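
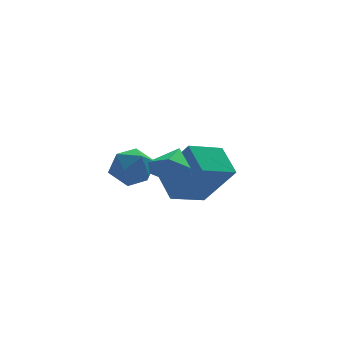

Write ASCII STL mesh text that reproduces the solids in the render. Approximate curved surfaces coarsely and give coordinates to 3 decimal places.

solid 
facet normal -0.279 0.638 0.718
outer loop
vertex 1.042 3.559 -2.133
vertex 0.854 2.806 -1.537
vertex 1.745 3.209 -1.549
endloop
endfacet
facet normal 0.218 0.930 0.296
outer loop
vertex 1.042 3.559 -2.133
vertex 1.745 3.209 -1.549
vertex 1.953 3.454 -2.473
endloop
endfacet
facet normal -0.032 0.927 -0.373
outer loop
vertex 1.042 3.559 -2.133
vertex 1.953 3.454 -2.473
vertex 1.191 3.203 -3.031
endloop
endfacet
facet normal -0.684 0.633 -0.364
outer loop
vertex 1.042 3.559 -2.133
vertex 1.191 3.203 -3.031
vertex 0.512 2.802 -2.453
endloop
endfacet
facet normal -0.835 0.454 0.310
outer loop
vertex 1.042 3.559 -2.133
vertex 0.512 2.802 -2.453
vertex 0.854 2.806 -1.537
endloop
endfacet
facet normal 0.796 0.516 0.316
outer loop
vertex 1.953 3.454 -2.473
vertex 1.745 3.209 -1.549
vertex 2.328 2.638 -2.087
endloop
endfacet
facet normal -0.005 0.042 0.999
outer loop
vertex 1.745 3.209 -1.549
vertex 0.854 2.806 -1.537
vertex 1.649 2.237 -1.509
endloop
endfacet
facet normal -0.905 -0.256 0.339
outer loop
vertex 0.854 2.806 -1.537
vertex 0.512 2.802 -2.453
vertex 0.887 1.986 -2.067
endloop
endfacet
facet normal -0.659 0.034 -0.751
outer loop
vertex 0.512 2.802 -2.453
vertex 1.191 3.203 -3.031
vertex 1.095 2.231 -2.991
endloop
endfacet
facet normal 0.392 0.510 -0.765
outer loop
vertex 1.191 3.203 -3.031
vertex 1.953 3.454 -2.473
vertex 1.986 2.634 -3.003
endloop
endfacet
facet normal 0.684 -0.633 0.364
outer loop
vertex 1.798 1.881 -2.407
vertex 2.328 2.638 -2.087
vertex 1.649 2.237 -1.509
endloop
endfacet
facet normal 0.032 -0.927 0.373
outer loop
vertex 1.798 1.881 -2.407
vertex 1.649 2.237 -1.509
vertex 0.887 1.986 -2.067
endloop
endfacet
facet normal -0.218 -0.930 -0.296
outer loop
vertex 1.798 1.881 -2.407
vertex 0.887 1.986 -2.067
vertex 1.095 2.231 -2.991
endloop
endfacet
facet normal 0.279 -0.638 -0.718
outer loop
vertex 1.798 1.881 -2.407
vertex 1.095 2.231 -2.991
vertex 1.986 2.634 -3.003
endloop
endfacet
facet normal 0.835 -0.454 -0.310
outer loop
vertex 1.798 1.881 -2.407
vertex 1.986 2.634 -3.003
vertex 2.328 2.638 -2.087
endloop
endfacet
facet normal 0.659 -0.034 0.751
outer loop
vertex 1.649 2.237 -1.509
vertex 2.328 2.638 -2.087
vertex 1.745 3.209 -1.549
endloop
endfacet
facet normal -0.392 -0.510 0.765
outer loop
vertex 0.887 1.986 -2.067
vertex 1.649 2.237 -1.509
vertex 0.854 2.806 -1.537
endloop
endfacet
facet normal -0.796 -0.516 -0.316
outer loop
vertex 1.095 2.231 -2.991
vertex 0.887 1.986 -2.067
vertex 0.512 2.802 -2.453
endloop
endfacet
facet normal 0.005 -0.042 -0.999
outer loop
vertex 1.986 2.634 -3.003
vertex 1.095 2.231 -2.991
vertex 1.191 3.203 -3.031
endloop
endfacet
facet normal 0.905 0.256 -0.339
outer loop
vertex 2.328 2.638 -2.087
vertex 1.986 2.634 -3.003
vertex 1.953 3.454 -2.473
endloop
endfacet
facet normal -0.512 -0.699 -0.500
outer loop
vertex 2.076 -2.107 -0.878
vertex 1.347 -1.89 -0.435
vertex 1.537 -1.487 -1.193
endloop
endfacet
facet normal 0.780 0.467 -0.417
outer loop
vertex 2.076 -2.107 -0.878
vertex 1.537 -1.487 -1.193
vertex 1.993 -1.01 0.195
endloop
endfacet
facet normal -0.513 -0.698 -0.500
outer loop
vertex 1.537 -1.487 -1.193
vertex 1.347 -1.89 -0.435
vertex 0.809 -1.269 -0.75
endloop
endfacet
facet normal 0.070 0.936 -0.345
outer loop
vertex 1.537 -1.487 -1.193
vertex 0.809 -1.269 -0.75
vertex 1.993 -1.01 0.195
endloop
endfacet
facet normal -0.513 -0.698 -0.500
outer loop
vertex 0.809 -1.269 -0.75
vertex 1.347 -1.89 -0.435
vertex 0.619 -1.673 0.009
endloop
endfacet
facet normal -0.446 0.832 0.331
outer loop
vertex 0.809 -1.269 -0.75
vertex 0.619 -1.673 0.009
vertex 1.993 -1.01 0.195
endloop
endfacet
facet normal -0.513 -0.699 -0.499
outer loop
vertex 0.619 -1.673 0.009
vertex 1.347 -1.89 -0.435
vertex 1.157 -2.293 0.324
endloop
endfacet
facet normal -0.250 0.257 0.933
outer loop
vertex 0.619 -1.673 0.009
vertex 1.157 -2.293 0.324
vertex 1.993 -1.01 0.195
endloop
endfacet
facet normal -0.513 -0.698 -0.499
outer loop
vertex 1.157 -2.293 0.324
vertex 1.347 -1.89 -0.435
vertex 1.885 -2.511 -0.119
endloop
endfacet
facet normal 0.460 -0.213 0.862
outer loop
vertex 1.157 -2.293 0.324
vertex 1.885 -2.511 -0.119
vertex 1.993 -1.01 0.195
endloop
endfacet
facet normal -0.512 -0.698 -0.500
outer loop
vertex 1.885 -2.511 -0.119
vertex 1.347 -1.89 -0.435
vertex 2.076 -2.107 -0.878
endloop
endfacet
facet normal 0.976 -0.109 0.187
outer loop
vertex 1.885 -2.511 -0.119
vertex 2.076 -2.107 -0.878
vertex 1.993 -1.01 0.195
endloop
endfacet
facet normal -0.912 -0.262 0.315
outer loop
vertex 2.748 0.158 -0.274
vertex 1.875 1.124 -1.998
vertex 2.844 -1.057 -1.004
endloop
endfacet
facet normal 0.404 -0.447 0.798
outer loop
vertex 4.285 -0.644 -1.502
vertex 2.748 0.158 -0.274
vertex 2.844 -1.057 -1.004
endloop
endfacet
facet normal -0.912 -0.261 0.316
outer loop
vertex 2.844 -1.057 -1.004
vertex 1.875 1.124 -1.998
vertex 1.971 -0.091 -2.727
endloop
endfacet
facet normal 0.068 -0.855 -0.514
outer loop
vertex 1.971 -0.091 -2.727
vertex 4.285 -0.644 -1.502
vertex 2.844 -1.057 -1.004
endloop
endfacet
facet normal -0.068 0.855 0.514
outer loop
vertex 2.748 0.158 -0.274
vertex 3.316 1.537 -2.496
vertex 1.875 1.124 -1.998
endloop
endfacet
facet normal 0.404 -0.447 0.798
outer loop
vertex 4.189 0.571 -0.773
vertex 2.748 0.158 -0.274
vertex 4.285 -0.644 -1.502
endloop
endfacet
facet normal -0.067 0.855 0.514
outer loop
vertex 4.189 0.571 -0.773
vertex 3.316 1.537 -2.496
vertex 2.748 0.158 -0.274
endloop
endfacet
facet normal -0.404 0.447 -0.798
outer loop
vertex 1.875 1.124 -1.998
vertex 3.316 1.537 -2.496
vertex 1.971 -0.091 -2.727
endloop
endfacet
facet normal 0.067 -0.855 -0.513
outer loop
vertex 3.412 0.322 -3.226
vertex 4.285 -0.644 -1.502
vertex 1.971 -0.091 -2.727
endloop
endfacet
facet normal -0.404 0.447 -0.798
outer loop
vertex 1.971 -0.091 -2.727
vertex 3.316 1.537 -2.496
vertex 3.412 0.322 -3.226
endloop
endfacet
facet normal 0.912 0.261 -0.315
outer loop
vertex 3.412 0.322 -3.226
vertex 4.189 0.571 -0.773
vertex 4.285 -0.644 -1.502
endloop
endfacet
facet normal 0.912 0.262 -0.315
outer loop
vertex 3.316 1.537 -2.496
vertex 4.189 0.571 -0.773
vertex 3.412 0.322 -3.226
endloop
endfacet

endsolid


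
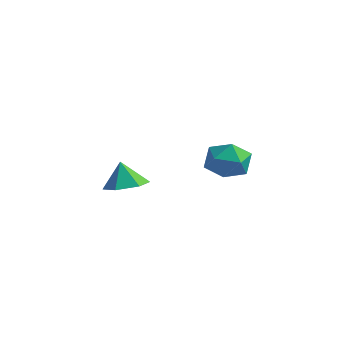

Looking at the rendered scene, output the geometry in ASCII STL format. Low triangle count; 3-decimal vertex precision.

solid 
facet normal -0.074 0.965 0.251
outer loop
vertex 1.858 0.98 0.549
vertex 1.603 0.678 1.635
vertex 2.705 0.843 1.324
endloop
endfacet
facet normal 0.396 0.875 -0.278
outer loop
vertex 1.858 0.98 0.549
vertex 2.705 0.843 1.324
vertex 2.836 0.442 0.248
endloop
endfacet
facet normal 0.057 0.564 -0.824
outer loop
vertex 1.858 0.98 0.549
vertex 2.836 0.442 0.248
vertex 1.816 0.028 -0.106
endloop
endfacet
facet normal -0.622 0.462 -0.632
outer loop
vertex 1.858 0.98 0.549
vertex 1.816 0.028 -0.106
vertex 1.054 0.173 0.751
endloop
endfacet
facet normal -0.704 0.709 0.032
outer loop
vertex 1.858 0.98 0.549
vertex 1.054 0.173 0.751
vertex 1.603 0.678 1.635
endloop
endfacet
facet normal 0.903 0.427 -0.049
outer loop
vertex 2.836 0.442 0.248
vertex 2.705 0.843 1.324
vertex 3.186 -0.193 1.149
endloop
endfacet
facet normal 0.142 0.573 0.807
outer loop
vertex 2.705 0.843 1.324
vertex 1.603 0.678 1.635
vertex 2.424 -0.048 2.006
endloop
endfacet
facet normal -0.877 0.160 0.453
outer loop
vertex 1.603 0.678 1.635
vertex 1.054 0.173 0.751
vertex 1.404 -0.462 1.652
endloop
endfacet
facet normal -0.745 -0.241 -0.622
outer loop
vertex 1.054 0.173 0.751
vertex 1.816 0.028 -0.106
vertex 1.535 -0.863 0.576
endloop
endfacet
facet normal 0.354 -0.076 -0.932
outer loop
vertex 1.816 0.028 -0.106
vertex 2.836 0.442 0.248
vertex 2.637 -0.698 0.265
endloop
endfacet
facet normal 0.622 -0.462 0.632
outer loop
vertex 2.382 -1.0 1.351
vertex 3.186 -0.193 1.149
vertex 2.424 -0.048 2.006
endloop
endfacet
facet normal -0.057 -0.564 0.824
outer loop
vertex 2.382 -1.0 1.351
vertex 2.424 -0.048 2.006
vertex 1.404 -0.462 1.652
endloop
endfacet
facet normal -0.396 -0.875 0.278
outer loop
vertex 2.382 -1.0 1.351
vertex 1.404 -0.462 1.652
vertex 1.535 -0.863 0.576
endloop
endfacet
facet normal 0.074 -0.965 -0.251
outer loop
vertex 2.382 -1.0 1.351
vertex 1.535 -0.863 0.576
vertex 2.637 -0.698 0.265
endloop
endfacet
facet normal 0.704 -0.709 -0.032
outer loop
vertex 2.382 -1.0 1.351
vertex 2.637 -0.698 0.265
vertex 3.186 -0.193 1.149
endloop
endfacet
facet normal 0.745 0.241 0.622
outer loop
vertex 2.424 -0.048 2.006
vertex 3.186 -0.193 1.149
vertex 2.705 0.843 1.324
endloop
endfacet
facet normal -0.354 0.076 0.932
outer loop
vertex 1.404 -0.462 1.652
vertex 2.424 -0.048 2.006
vertex 1.603 0.678 1.635
endloop
endfacet
facet normal -0.903 -0.427 0.049
outer loop
vertex 1.535 -0.863 0.576
vertex 1.404 -0.462 1.652
vertex 1.054 0.173 0.751
endloop
endfacet
facet normal -0.142 -0.573 -0.807
outer loop
vertex 2.637 -0.698 0.265
vertex 1.535 -0.863 0.576
vertex 1.816 0.028 -0.106
endloop
endfacet
facet normal 0.877 -0.160 -0.453
outer loop
vertex 3.186 -0.193 1.149
vertex 2.637 -0.698 0.265
vertex 2.836 0.442 0.248
endloop
endfacet
facet normal 0.256 0.038 -0.966
outer loop
vertex -2.578 -0.588 -1.536
vertex -3.156 -1.492 -1.725
vertex -3.629 -0.514 -1.812
endloop
endfacet
facet normal -0.094 0.812 0.575
outer loop
vertex -2.578 -0.588 -1.536
vertex -3.629 -0.514 -1.812
vertex -3.524 -1.548 -0.335
endloop
endfacet
facet normal 0.256 0.038 -0.966
outer loop
vertex -3.629 -0.514 -1.812
vertex -3.156 -1.492 -1.725
vertex -4.208 -1.418 -2.001
endloop
endfacet
facet normal -0.816 0.445 0.370
outer loop
vertex -3.629 -0.514 -1.812
vertex -4.208 -1.418 -2.001
vertex -3.524 -1.548 -0.335
endloop
endfacet
facet normal 0.256 0.039 -0.966
outer loop
vertex -4.208 -1.418 -2.001
vertex -3.156 -1.492 -1.725
vertex -3.734 -2.396 -1.915
endloop
endfacet
facet normal -0.862 -0.389 0.324
outer loop
vertex -4.208 -1.418 -2.001
vertex -3.734 -2.396 -1.915
vertex -3.524 -1.548 -0.335
endloop
endfacet
facet normal 0.256 0.039 -0.966
outer loop
vertex -3.734 -2.396 -1.915
vertex -3.156 -1.492 -1.725
vertex -2.682 -2.47 -1.639
endloop
endfacet
facet normal -0.187 -0.855 0.484
outer loop
vertex -3.734 -2.396 -1.915
vertex -2.682 -2.47 -1.639
vertex -3.524 -1.548 -0.335
endloop
endfacet
facet normal 0.255 0.039 -0.966
outer loop
vertex -2.682 -2.47 -1.639
vertex -3.156 -1.492 -1.725
vertex -2.104 -1.565 -1.45
endloop
endfacet
facet normal 0.536 -0.486 0.690
outer loop
vertex -2.682 -2.47 -1.639
vertex -2.104 -1.565 -1.45
vertex -3.524 -1.548 -0.335
endloop
endfacet
facet normal 0.255 0.039 -0.966
outer loop
vertex -2.104 -1.565 -1.45
vertex -3.156 -1.492 -1.725
vertex -2.578 -0.588 -1.536
endloop
endfacet
facet normal 0.582 0.347 0.736
outer loop
vertex -2.104 -1.565 -1.45
vertex -2.578 -0.588 -1.536
vertex -3.524 -1.548 -0.335
endloop
endfacet

endsolid


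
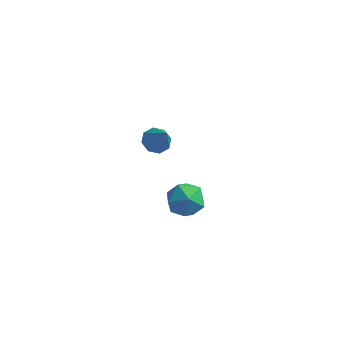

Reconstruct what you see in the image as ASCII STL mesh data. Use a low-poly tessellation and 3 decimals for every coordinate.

solid 
facet normal -0.428 0.348 -0.834
outer loop
vertex 2.983 -1.682 2.834
vertex 2.442 -2.115 2.931
vertex 2.593 -1.46 3.127
endloop
endfacet
facet normal 0.658 0.646 0.386
outer loop
vertex 2.983 -1.682 2.834
vertex 2.593 -1.46 3.127
vertex 3.118 -2.665 4.249
endloop
endfacet
facet normal -0.428 0.348 -0.834
outer loop
vertex 2.593 -1.46 3.127
vertex 2.442 -2.115 2.931
vertex 2.114 -1.622 3.305
endloop
endfacet
facet normal 0.036 0.689 0.724
outer loop
vertex 2.593 -1.46 3.127
vertex 2.114 -1.622 3.305
vertex 3.118 -2.665 4.249
endloop
endfacet
facet normal -0.428 0.348 -0.834
outer loop
vertex 2.114 -1.622 3.305
vertex 2.442 -2.115 2.931
vertex 1.827 -2.073 3.264
endloop
endfacet
facet normal -0.512 0.251 0.822
outer loop
vertex 2.114 -1.622 3.305
vertex 1.827 -2.073 3.264
vertex 3.118 -2.665 4.249
endloop
endfacet
facet normal -0.428 0.349 -0.834
outer loop
vertex 1.827 -2.073 3.264
vertex 2.442 -2.115 2.931
vertex 1.9 -2.548 3.028
endloop
endfacet
facet normal -0.665 -0.412 0.623
outer loop
vertex 1.827 -2.073 3.264
vertex 1.9 -2.548 3.028
vertex 3.118 -2.665 4.249
endloop
endfacet
facet normal -0.428 0.349 -0.834
outer loop
vertex 1.9 -2.548 3.028
vertex 2.442 -2.115 2.931
vertex 2.29 -2.77 2.735
endloop
endfacet
facet normal -0.334 -0.910 0.246
outer loop
vertex 1.9 -2.548 3.028
vertex 2.29 -2.77 2.735
vertex 3.118 -2.665 4.249
endloop
endfacet
facet normal -0.428 0.349 -0.834
outer loop
vertex 2.29 -2.77 2.735
vertex 2.442 -2.115 2.931
vertex 2.769 -2.608 2.557
endloop
endfacet
facet normal 0.288 -0.953 -0.092
outer loop
vertex 2.29 -2.77 2.735
vertex 2.769 -2.608 2.557
vertex 3.118 -2.665 4.249
endloop
endfacet
facet normal -0.428 0.348 -0.834
outer loop
vertex 2.769 -2.608 2.557
vertex 2.442 -2.115 2.931
vertex 3.056 -2.157 2.598
endloop
endfacet
facet normal 0.836 -0.515 -0.190
outer loop
vertex 2.769 -2.608 2.557
vertex 3.056 -2.157 2.598
vertex 3.118 -2.665 4.249
endloop
endfacet
facet normal -0.428 0.348 -0.834
outer loop
vertex 3.056 -2.157 2.598
vertex 2.442 -2.115 2.931
vertex 2.983 -1.682 2.834
endloop
endfacet
facet normal 0.989 0.148 0.008
outer loop
vertex 3.056 -2.157 2.598
vertex 2.983 -1.682 2.834
vertex 3.118 -2.665 4.249
endloop
endfacet
facet normal -0.694 0.544 0.471
outer loop
vertex 2.471 -0.806 -2.441
vertex 3.033 -0.857 -1.554
vertex 3.191 -0.069 -2.232
endloop
endfacet
facet normal -0.665 0.713 -0.222
outer loop
vertex 2.471 -0.806 -2.441
vertex 3.191 -0.069 -2.232
vertex 3.102 -0.455 -3.206
endloop
endfacet
facet normal -0.792 0.120 -0.598
outer loop
vertex 2.471 -0.806 -2.441
vertex 3.102 -0.455 -3.206
vertex 2.889 -1.482 -3.13
endloop
endfacet
facet normal -0.899 -0.415 -0.139
outer loop
vertex 2.471 -0.806 -2.441
vertex 2.889 -1.482 -3.13
vertex 2.846 -1.73 -2.109
endloop
endfacet
facet normal -0.839 -0.153 0.523
outer loop
vertex 2.471 -0.806 -2.441
vertex 2.846 -1.73 -2.109
vertex 3.033 -0.857 -1.554
endloop
endfacet
facet normal -0.001 0.930 -0.368
outer loop
vertex 3.102 -0.455 -3.206
vertex 3.191 -0.069 -2.232
vertex 4.054 -0.29 -2.791
endloop
endfacet
facet normal -0.048 0.657 0.752
outer loop
vertex 3.191 -0.069 -2.232
vertex 3.033 -0.857 -1.554
vertex 4.011 -0.538 -1.77
endloop
endfacet
facet normal -0.283 -0.471 0.836
outer loop
vertex 3.033 -0.857 -1.554
vertex 2.846 -1.73 -2.109
vertex 3.798 -1.565 -1.694
endloop
endfacet
facet normal -0.380 -0.895 -0.233
outer loop
vertex 2.846 -1.73 -2.109
vertex 2.889 -1.482 -3.13
vertex 3.709 -1.951 -2.668
endloop
endfacet
facet normal -0.206 -0.030 -0.978
outer loop
vertex 2.889 -1.482 -3.13
vertex 3.102 -0.455 -3.206
vertex 3.867 -1.163 -3.346
endloop
endfacet
facet normal 0.899 0.415 0.139
outer loop
vertex 4.429 -1.214 -2.459
vertex 4.054 -0.29 -2.791
vertex 4.011 -0.538 -1.77
endloop
endfacet
facet normal 0.792 -0.120 0.598
outer loop
vertex 4.429 -1.214 -2.459
vertex 4.011 -0.538 -1.77
vertex 3.798 -1.565 -1.694
endloop
endfacet
facet normal 0.665 -0.713 0.222
outer loop
vertex 4.429 -1.214 -2.459
vertex 3.798 -1.565 -1.694
vertex 3.709 -1.951 -2.668
endloop
endfacet
facet normal 0.694 -0.544 -0.471
outer loop
vertex 4.429 -1.214 -2.459
vertex 3.709 -1.951 -2.668
vertex 3.867 -1.163 -3.346
endloop
endfacet
facet normal 0.839 0.153 -0.523
outer loop
vertex 4.429 -1.214 -2.459
vertex 3.867 -1.163 -3.346
vertex 4.054 -0.29 -2.791
endloop
endfacet
facet normal 0.380 0.895 0.233
outer loop
vertex 4.011 -0.538 -1.77
vertex 4.054 -0.29 -2.791
vertex 3.191 -0.069 -2.232
endloop
endfacet
facet normal 0.206 0.030 0.978
outer loop
vertex 3.798 -1.565 -1.694
vertex 4.011 -0.538 -1.77
vertex 3.033 -0.857 -1.554
endloop
endfacet
facet normal 0.001 -0.930 0.368
outer loop
vertex 3.709 -1.951 -2.668
vertex 3.798 -1.565 -1.694
vertex 2.846 -1.73 -2.109
endloop
endfacet
facet normal 0.048 -0.657 -0.752
outer loop
vertex 3.867 -1.163 -3.346
vertex 3.709 -1.951 -2.668
vertex 2.889 -1.482 -3.13
endloop
endfacet
facet normal 0.283 0.471 -0.836
outer loop
vertex 4.054 -0.29 -2.791
vertex 3.867 -1.163 -3.346
vertex 3.102 -0.455 -3.206
endloop
endfacet

endsolid


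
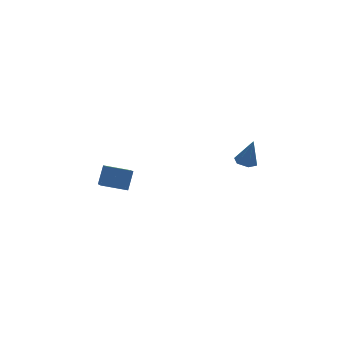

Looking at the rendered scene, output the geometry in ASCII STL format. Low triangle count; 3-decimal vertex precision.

solid 
facet normal -0.398 -0.466 -0.790
outer loop
vertex -3.727 -2.738 -3.106
vertex -5.069 -2.199 -2.747
vertex -3.393 -1.188 -4.188
endloop
endfacet
facet normal 0.901 -0.362 -0.241
outer loop
vertex -2.891 -0.601 -3.193
vertex -3.727 -2.738 -3.106
vertex -3.393 -1.188 -4.188
endloop
endfacet
facet normal -0.398 -0.466 -0.790
outer loop
vertex -3.393 -1.188 -4.188
vertex -5.069 -2.199 -2.747
vertex -4.735 -0.649 -3.829
endloop
endfacet
facet normal 0.173 0.807 -0.564
outer loop
vertex -4.735 -0.649 -3.829
vertex -2.891 -0.601 -3.193
vertex -3.393 -1.188 -4.188
endloop
endfacet
facet normal -0.173 -0.807 0.564
outer loop
vertex -3.727 -2.738 -3.106
vertex -4.567 -1.612 -1.752
vertex -5.069 -2.199 -2.747
endloop
endfacet
facet normal 0.901 -0.362 -0.241
outer loop
vertex -3.225 -2.151 -2.111
vertex -3.727 -2.738 -3.106
vertex -2.891 -0.601 -3.193
endloop
endfacet
facet normal -0.173 -0.807 0.564
outer loop
vertex -3.225 -2.151 -2.111
vertex -4.567 -1.612 -1.752
vertex -3.727 -2.738 -3.106
endloop
endfacet
facet normal -0.901 0.362 0.241
outer loop
vertex -5.069 -2.199 -2.747
vertex -4.567 -1.612 -1.752
vertex -4.735 -0.649 -3.829
endloop
endfacet
facet normal 0.173 0.807 -0.564
outer loop
vertex -4.233 -0.062 -2.834
vertex -2.891 -0.601 -3.193
vertex -4.735 -0.649 -3.829
endloop
endfacet
facet normal -0.901 0.362 0.241
outer loop
vertex -4.735 -0.649 -3.829
vertex -4.567 -1.612 -1.752
vertex -4.233 -0.062 -2.834
endloop
endfacet
facet normal 0.398 0.466 0.790
outer loop
vertex -4.233 -0.062 -2.834
vertex -3.225 -2.151 -2.111
vertex -2.891 -0.601 -3.193
endloop
endfacet
facet normal 0.398 0.466 0.790
outer loop
vertex -4.567 -1.612 -1.752
vertex -3.225 -2.151 -2.111
vertex -4.233 -0.062 -2.834
endloop
endfacet
facet normal -0.271 -0.007 -0.963
outer loop
vertex 3.984 -1.482 -3.476
vertex 3.379 -1.715 -3.304
vertex 3.487 -1.054 -3.339
endloop
endfacet
facet normal 0.669 0.727 0.156
outer loop
vertex 3.984 -1.482 -3.476
vertex 3.487 -1.054 -3.339
vertex 3.821 -1.705 -1.736
endloop
endfacet
facet normal -0.271 -0.007 -0.963
outer loop
vertex 3.487 -1.054 -3.339
vertex 3.379 -1.715 -3.304
vertex 2.882 -1.287 -3.167
endloop
endfacet
facet normal -0.225 0.885 0.407
outer loop
vertex 3.487 -1.054 -3.339
vertex 2.882 -1.287 -3.167
vertex 3.821 -1.705 -1.736
endloop
endfacet
facet normal -0.270 -0.006 -0.963
outer loop
vertex 2.882 -1.287 -3.167
vertex 3.379 -1.715 -3.304
vertex 2.775 -1.947 -3.133
endloop
endfacet
facet normal -0.803 0.160 0.574
outer loop
vertex 2.882 -1.287 -3.167
vertex 2.775 -1.947 -3.133
vertex 3.821 -1.705 -1.736
endloop
endfacet
facet normal -0.271 -0.005 -0.963
outer loop
vertex 2.775 -1.947 -3.133
vertex 3.379 -1.715 -3.304
vertex 3.271 -2.375 -3.27
endloop
endfacet
facet normal -0.488 -0.722 0.490
outer loop
vertex 2.775 -1.947 -3.133
vertex 3.271 -2.375 -3.27
vertex 3.821 -1.705 -1.736
endloop
endfacet
facet normal -0.272 -0.005 -0.962
outer loop
vertex 3.271 -2.375 -3.27
vertex 3.379 -1.715 -3.304
vertex 3.876 -2.143 -3.442
endloop
endfacet
facet normal 0.406 -0.882 0.239
outer loop
vertex 3.271 -2.375 -3.27
vertex 3.876 -2.143 -3.442
vertex 3.821 -1.705 -1.736
endloop
endfacet
facet normal -0.272 -0.005 -0.962
outer loop
vertex 3.876 -2.143 -3.442
vertex 3.379 -1.715 -3.304
vertex 3.984 -1.482 -3.476
endloop
endfacet
facet normal 0.985 -0.157 0.072
outer loop
vertex 3.876 -2.143 -3.442
vertex 3.984 -1.482 -3.476
vertex 3.821 -1.705 -1.736
endloop
endfacet

endsolid


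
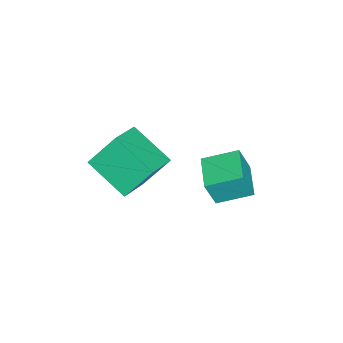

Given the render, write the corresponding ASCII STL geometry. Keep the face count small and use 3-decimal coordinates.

solid 
facet normal -0.894 0.151 -0.422
outer loop
vertex 0.837 -4.184 0.386
vertex 0.351 -3.182 1.775
vertex 1.582 -2.477 -0.584
endloop
endfacet
facet normal 0.273 -0.563 -0.780
outer loop
vertex 3.129 -2.738 0.145
vertex 0.837 -4.184 0.386
vertex 1.582 -2.477 -0.584
endloop
endfacet
facet normal -0.894 0.151 -0.422
outer loop
vertex 1.582 -2.477 -0.584
vertex 0.351 -3.182 1.775
vertex 1.096 -1.475 0.805
endloop
endfacet
facet normal 0.355 0.813 -0.462
outer loop
vertex 1.096 -1.475 0.805
vertex 3.129 -2.738 0.145
vertex 1.582 -2.477 -0.584
endloop
endfacet
facet normal -0.355 -0.813 0.462
outer loop
vertex 0.837 -4.184 0.386
vertex 1.898 -3.443 2.504
vertex 0.351 -3.182 1.775
endloop
endfacet
facet normal 0.273 -0.563 -0.780
outer loop
vertex 2.384 -4.445 1.115
vertex 0.837 -4.184 0.386
vertex 3.129 -2.738 0.145
endloop
endfacet
facet normal -0.355 -0.813 0.462
outer loop
vertex 2.384 -4.445 1.115
vertex 1.898 -3.443 2.504
vertex 0.837 -4.184 0.386
endloop
endfacet
facet normal -0.273 0.563 0.780
outer loop
vertex 0.351 -3.182 1.775
vertex 1.898 -3.443 2.504
vertex 1.096 -1.475 0.805
endloop
endfacet
facet normal 0.355 0.813 -0.462
outer loop
vertex 2.643 -1.736 1.534
vertex 3.129 -2.738 0.145
vertex 1.096 -1.475 0.805
endloop
endfacet
facet normal -0.273 0.563 0.780
outer loop
vertex 1.096 -1.475 0.805
vertex 1.898 -3.443 2.504
vertex 2.643 -1.736 1.534
endloop
endfacet
facet normal 0.894 -0.151 0.422
outer loop
vertex 2.643 -1.736 1.534
vertex 2.384 -4.445 1.115
vertex 3.129 -2.738 0.145
endloop
endfacet
facet normal 0.894 -0.151 0.422
outer loop
vertex 1.898 -3.443 2.504
vertex 2.384 -4.445 1.115
vertex 2.643 -1.736 1.534
endloop
endfacet
facet normal -0.930 -0.348 0.119
outer loop
vertex -2.348 -1.193 -2.559
vertex -2.835 0.297 -2.013
vertex -2.682 -0.783 -3.974
endloop
endfacet
facet normal 0.293 -0.898 -0.329
outer loop
vertex -1.165 -0.217 -4.167
vertex -2.348 -1.193 -2.559
vertex -2.682 -0.783 -3.974
endloop
endfacet
facet normal -0.930 -0.347 0.118
outer loop
vertex -2.682 -0.783 -3.974
vertex -2.835 0.297 -2.013
vertex -3.168 0.707 -3.427
endloop
endfacet
facet normal -0.221 0.272 -0.937
outer loop
vertex -3.168 0.707 -3.427
vertex -1.165 -0.217 -4.167
vertex -2.682 -0.783 -3.974
endloop
endfacet
facet normal 0.220 -0.271 0.937
outer loop
vertex -2.348 -1.193 -2.559
vertex -1.318 0.863 -2.206
vertex -2.835 0.297 -2.013
endloop
endfacet
facet normal 0.293 -0.898 -0.329
outer loop
vertex -0.832 -0.627 -2.753
vertex -2.348 -1.193 -2.559
vertex -1.165 -0.217 -4.167
endloop
endfacet
facet normal 0.221 -0.272 0.937
outer loop
vertex -0.832 -0.627 -2.753
vertex -1.318 0.863 -2.206
vertex -2.348 -1.193 -2.559
endloop
endfacet
facet normal -0.293 0.898 0.329
outer loop
vertex -2.835 0.297 -2.013
vertex -1.318 0.863 -2.206
vertex -3.168 0.707 -3.427
endloop
endfacet
facet normal -0.221 0.271 -0.937
outer loop
vertex -1.652 1.273 -3.621
vertex -1.165 -0.217 -4.167
vertex -3.168 0.707 -3.427
endloop
endfacet
facet normal -0.293 0.898 0.329
outer loop
vertex -3.168 0.707 -3.427
vertex -1.318 0.863 -2.206
vertex -1.652 1.273 -3.621
endloop
endfacet
facet normal 0.930 0.347 -0.118
outer loop
vertex -1.652 1.273 -3.621
vertex -0.832 -0.627 -2.753
vertex -1.165 -0.217 -4.167
endloop
endfacet
facet normal 0.930 0.347 -0.119
outer loop
vertex -1.318 0.863 -2.206
vertex -0.832 -0.627 -2.753
vertex -1.652 1.273 -3.621
endloop
endfacet

endsolid


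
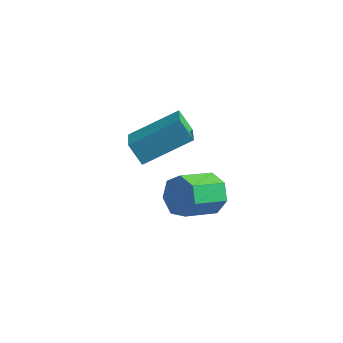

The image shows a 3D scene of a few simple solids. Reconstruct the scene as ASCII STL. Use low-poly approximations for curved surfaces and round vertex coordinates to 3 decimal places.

solid 
facet normal -0.705 -0.567 -0.427
outer loop
vertex 0.133 -4.34 0.666
vertex -0.447 -4.159 1.383
vertex -0.336 -3.267 0.015
endloop
endfacet
facet normal 0.617 -0.193 -0.763
outer loop
vertex 1.087 -2.121 0.877
vertex 0.133 -4.34 0.666
vertex -0.336 -3.267 0.015
endloop
endfacet
facet normal -0.704 -0.567 -0.427
outer loop
vertex -0.336 -3.267 0.015
vertex -0.447 -4.159 1.383
vertex -0.916 -3.086 0.731
endloop
endfacet
facet normal -0.350 0.801 -0.486
outer loop
vertex -0.916 -3.086 0.731
vertex 1.087 -2.121 0.877
vertex -0.336 -3.267 0.015
endloop
endfacet
facet normal 0.351 -0.801 0.486
outer loop
vertex 0.133 -4.34 0.666
vertex 0.976 -3.013 2.245
vertex -0.447 -4.159 1.383
endloop
endfacet
facet normal 0.618 -0.193 -0.762
outer loop
vertex 1.556 -3.194 1.529
vertex 0.133 -4.34 0.666
vertex 1.087 -2.121 0.877
endloop
endfacet
facet normal 0.350 -0.801 0.486
outer loop
vertex 1.556 -3.194 1.529
vertex 0.976 -3.013 2.245
vertex 0.133 -4.34 0.666
endloop
endfacet
facet normal -0.618 0.193 0.762
outer loop
vertex -0.447 -4.159 1.383
vertex 0.976 -3.013 2.245
vertex -0.916 -3.086 0.731
endloop
endfacet
facet normal -0.350 0.801 -0.486
outer loop
vertex 0.507 -1.94 1.594
vertex 1.087 -2.121 0.877
vertex -0.916 -3.086 0.731
endloop
endfacet
facet normal -0.618 0.193 0.763
outer loop
vertex -0.916 -3.086 0.731
vertex 0.976 -3.013 2.245
vertex 0.507 -1.94 1.594
endloop
endfacet
facet normal 0.704 0.567 0.427
outer loop
vertex 0.507 -1.94 1.594
vertex 1.556 -3.194 1.529
vertex 1.087 -2.121 0.877
endloop
endfacet
facet normal 0.704 0.567 0.427
outer loop
vertex 0.976 -3.013 2.245
vertex 1.556 -3.194 1.529
vertex 0.507 -1.94 1.594
endloop
endfacet
facet normal 0.490 0.741 -0.459
outer loop
vertex 2.223 -1.878 -2.124
vertex 1.759 -2.005 -2.825
vertex 1.596 -1.491 -2.168
endloop
endfacet
facet normal 0.196 0.418 0.887
outer loop
vertex 2.223 -1.878 -2.124
vertex 1.596 -1.491 -2.168
vertex 1.464 -3.028 -1.414
endloop
endfacet
facet normal 0.196 0.418 0.887
outer loop
vertex 1.464 -3.028 -1.414
vertex 1.596 -1.491 -2.168
vertex 0.837 -2.641 -1.458
endloop
endfacet
facet normal -0.490 -0.742 0.458
outer loop
vertex 1.464 -3.028 -1.414
vertex 0.837 -2.641 -1.458
vertex 1.001 -3.155 -2.115
endloop
endfacet
facet normal 0.489 0.742 -0.459
outer loop
vertex 1.596 -1.491 -2.168
vertex 1.759 -2.005 -2.825
vertex 1.092 -1.492 -2.707
endloop
endfacet
facet normal -0.543 0.671 0.506
outer loop
vertex 1.596 -1.491 -2.168
vertex 1.092 -1.492 -2.707
vertex 0.837 -2.641 -1.458
endloop
endfacet
facet normal -0.543 0.670 0.506
outer loop
vertex 0.837 -2.641 -1.458
vertex 1.092 -1.492 -2.707
vertex 0.334 -2.642 -1.997
endloop
endfacet
facet normal -0.490 -0.742 0.458
outer loop
vertex 0.837 -2.641 -1.458
vertex 0.334 -2.642 -1.997
vertex 1.001 -3.155 -2.115
endloop
endfacet
facet normal 0.490 0.742 -0.458
outer loop
vertex 1.092 -1.492 -2.707
vertex 1.759 -2.005 -2.825
vertex 1.091 -1.879 -3.335
endloop
endfacet
facet normal -0.872 0.417 -0.256
outer loop
vertex 1.092 -1.492 -2.707
vertex 1.091 -1.879 -3.335
vertex 0.334 -2.642 -1.997
endloop
endfacet
facet normal -0.872 0.418 -0.255
outer loop
vertex 0.334 -2.642 -1.997
vertex 1.091 -1.879 -3.335
vertex 0.332 -3.029 -2.625
endloop
endfacet
facet normal -0.489 -0.742 0.459
outer loop
vertex 0.334 -2.642 -1.997
vertex 0.332 -3.029 -2.625
vertex 1.001 -3.155 -2.115
endloop
endfacet
facet normal 0.490 0.742 -0.458
outer loop
vertex 1.091 -1.879 -3.335
vertex 1.759 -2.005 -2.825
vertex 1.593 -2.361 -3.579
endloop
endfacet
facet normal -0.545 -0.150 -0.825
outer loop
vertex 1.091 -1.879 -3.335
vertex 1.593 -2.361 -3.579
vertex 0.332 -3.029 -2.625
endloop
endfacet
facet normal -0.545 -0.150 -0.825
outer loop
vertex 0.332 -3.029 -2.625
vertex 1.593 -2.361 -3.579
vertex 0.834 -3.511 -2.869
endloop
endfacet
facet normal -0.489 -0.742 0.459
outer loop
vertex 0.332 -3.029 -2.625
vertex 0.834 -3.511 -2.869
vertex 1.001 -3.155 -2.115
endloop
endfacet
facet normal 0.489 0.742 -0.458
outer loop
vertex 1.593 -2.361 -3.579
vertex 1.759 -2.005 -2.825
vertex 2.22 -2.575 -3.256
endloop
endfacet
facet normal 0.192 -0.604 -0.773
outer loop
vertex 1.593 -2.361 -3.579
vertex 2.22 -2.575 -3.256
vertex 0.834 -3.511 -2.869
endloop
endfacet
facet normal 0.193 -0.605 -0.773
outer loop
vertex 0.834 -3.511 -2.869
vertex 2.22 -2.575 -3.256
vertex 1.462 -3.725 -2.545
endloop
endfacet
facet normal -0.489 -0.742 0.459
outer loop
vertex 0.834 -3.511 -2.869
vertex 1.462 -3.725 -2.545
vertex 1.001 -3.155 -2.115
endloop
endfacet
facet normal 0.489 0.742 -0.458
outer loop
vertex 2.22 -2.575 -3.256
vertex 1.759 -2.005 -2.825
vertex 2.501 -2.36 -2.608
endloop
endfacet
facet normal 0.785 -0.604 -0.140
outer loop
vertex 2.22 -2.575 -3.256
vertex 2.501 -2.36 -2.608
vertex 1.462 -3.725 -2.545
endloop
endfacet
facet normal 0.785 -0.604 -0.139
outer loop
vertex 1.462 -3.725 -2.545
vertex 2.501 -2.36 -2.608
vertex 1.742 -3.51 -1.898
endloop
endfacet
facet normal -0.490 -0.742 0.458
outer loop
vertex 1.462 -3.725 -2.545
vertex 1.742 -3.51 -1.898
vertex 1.001 -3.155 -2.115
endloop
endfacet
facet normal 0.489 0.742 -0.458
outer loop
vertex 2.501 -2.36 -2.608
vertex 1.759 -2.005 -2.825
vertex 2.223 -1.878 -2.124
endloop
endfacet
facet normal 0.786 -0.149 0.600
outer loop
vertex 2.501 -2.36 -2.608
vertex 2.223 -1.878 -2.124
vertex 1.742 -3.51 -1.898
endloop
endfacet
facet normal 0.786 -0.149 0.600
outer loop
vertex 1.742 -3.51 -1.898
vertex 2.223 -1.878 -2.124
vertex 1.464 -3.028 -1.414
endloop
endfacet
facet normal -0.490 -0.742 0.458
outer loop
vertex 1.742 -3.51 -1.898
vertex 1.464 -3.028 -1.414
vertex 1.001 -3.155 -2.115
endloop
endfacet

endsolid


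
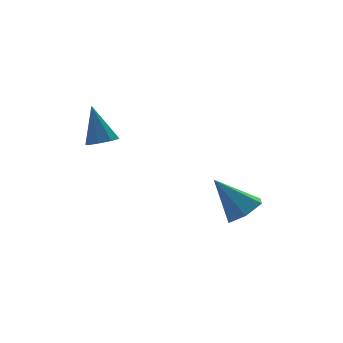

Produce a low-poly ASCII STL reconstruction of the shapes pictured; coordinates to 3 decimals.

solid 
facet normal 0.019 -0.443 -0.896
outer loop
vertex -3.151 0.326 1.218
vertex -3.583 -0.16 1.449
vertex -3.658 0.454 1.144
endloop
endfacet
facet normal 0.257 0.961 -0.098
outer loop
vertex -3.151 0.326 1.218
vertex -3.658 0.454 1.144
vertex -3.617 0.64 3.071
endloop
endfacet
facet normal 0.020 -0.443 -0.896
outer loop
vertex -3.658 0.454 1.144
vertex -3.583 -0.16 1.449
vertex -4.121 0.223 1.248
endloop
endfacet
facet normal -0.459 0.885 -0.076
outer loop
vertex -3.658 0.454 1.144
vertex -4.121 0.223 1.248
vertex -3.617 0.64 3.071
endloop
endfacet
facet normal 0.020 -0.443 -0.896
outer loop
vertex -4.121 0.223 1.248
vertex -3.583 -0.16 1.449
vertex -4.269 -0.233 1.47
endloop
endfacet
facet normal -0.911 0.377 0.166
outer loop
vertex -4.121 0.223 1.248
vertex -4.269 -0.233 1.47
vertex -3.617 0.64 3.071
endloop
endfacet
facet normal 0.020 -0.442 -0.897
outer loop
vertex -4.269 -0.233 1.47
vertex -3.583 -0.16 1.449
vertex -4.015 -0.646 1.679
endloop
endfacet
facet normal -0.833 -0.267 0.485
outer loop
vertex -4.269 -0.233 1.47
vertex -4.015 -0.646 1.679
vertex -3.617 0.64 3.071
endloop
endfacet
facet normal 0.019 -0.441 -0.897
outer loop
vertex -4.015 -0.646 1.679
vertex -3.583 -0.16 1.449
vertex -3.508 -0.775 1.753
endloop
endfacet
facet normal -0.271 -0.667 0.694
outer loop
vertex -4.015 -0.646 1.679
vertex -3.508 -0.775 1.753
vertex -3.617 0.64 3.071
endloop
endfacet
facet normal 0.020 -0.441 -0.897
outer loop
vertex -3.508 -0.775 1.753
vertex -3.583 -0.16 1.449
vertex -3.045 -0.543 1.649
endloop
endfacet
facet normal 0.447 -0.591 0.671
outer loop
vertex -3.508 -0.775 1.753
vertex -3.045 -0.543 1.649
vertex -3.617 0.64 3.071
endloop
endfacet
facet normal 0.018 -0.443 -0.896
outer loop
vertex -3.045 -0.543 1.649
vertex -3.583 -0.16 1.449
vertex -2.897 -0.088 1.427
endloop
endfacet
facet normal 0.899 -0.082 0.430
outer loop
vertex -3.045 -0.543 1.649
vertex -2.897 -0.088 1.427
vertex -3.617 0.64 3.071
endloop
endfacet
facet normal 0.018 -0.442 -0.897
outer loop
vertex -2.897 -0.088 1.427
vertex -3.583 -0.16 1.449
vertex -3.151 0.326 1.218
endloop
endfacet
facet normal 0.821 0.560 0.112
outer loop
vertex -2.897 -0.088 1.427
vertex -3.151 0.326 1.218
vertex -3.617 0.64 3.071
endloop
endfacet
facet normal 0.429 -0.467 -0.773
outer loop
vertex 2.258 -2.385 -2.288
vertex 1.409 -2.577 -2.643
vertex 1.849 -1.78 -2.88
endloop
endfacet
facet normal 0.571 0.738 0.359
outer loop
vertex 2.258 -2.385 -2.288
vertex 1.849 -1.78 -2.88
vertex 0.551 -1.643 -1.097
endloop
endfacet
facet normal 0.429 -0.467 -0.773
outer loop
vertex 1.849 -1.78 -2.88
vertex 1.409 -2.577 -2.643
vertex 1.0 -1.972 -3.235
endloop
endfacet
facet normal -0.145 0.973 -0.180
outer loop
vertex 1.849 -1.78 -2.88
vertex 1.0 -1.972 -3.235
vertex 0.551 -1.643 -1.097
endloop
endfacet
facet normal 0.430 -0.466 -0.773
outer loop
vertex 1.0 -1.972 -3.235
vertex 1.409 -2.577 -2.643
vertex 0.561 -2.768 -2.999
endloop
endfacet
facet normal -0.878 0.411 -0.247
outer loop
vertex 1.0 -1.972 -3.235
vertex 0.561 -2.768 -2.999
vertex 0.551 -1.643 -1.097
endloop
endfacet
facet normal 0.430 -0.466 -0.773
outer loop
vertex 0.561 -2.768 -2.999
vertex 1.409 -2.577 -2.643
vertex 0.97 -3.373 -2.407
endloop
endfacet
facet normal -0.895 -0.386 0.224
outer loop
vertex 0.561 -2.768 -2.999
vertex 0.97 -3.373 -2.407
vertex 0.551 -1.643 -1.097
endloop
endfacet
facet normal 0.430 -0.466 -0.773
outer loop
vertex 0.97 -3.373 -2.407
vertex 1.409 -2.577 -2.643
vertex 1.818 -3.181 -2.051
endloop
endfacet
facet normal -0.180 -0.621 0.763
outer loop
vertex 0.97 -3.373 -2.407
vertex 1.818 -3.181 -2.051
vertex 0.551 -1.643 -1.097
endloop
endfacet
facet normal 0.429 -0.467 -0.773
outer loop
vertex 1.818 -3.181 -2.051
vertex 1.409 -2.577 -2.643
vertex 2.258 -2.385 -2.288
endloop
endfacet
facet normal 0.554 -0.059 0.831
outer loop
vertex 1.818 -3.181 -2.051
vertex 2.258 -2.385 -2.288
vertex 0.551 -1.643 -1.097
endloop
endfacet

endsolid


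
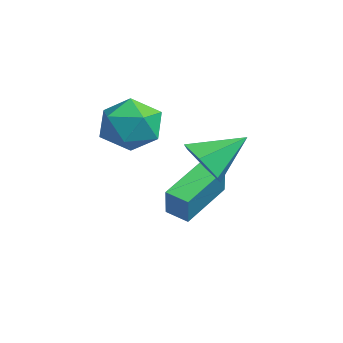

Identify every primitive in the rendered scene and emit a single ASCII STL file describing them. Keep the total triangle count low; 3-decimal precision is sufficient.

solid 
facet normal -0.016 -0.829 -0.559
outer loop
vertex 0.62 0.31 1.582
vertex -0.334 0.106 1.911
vertex -0.192 0.675 1.064
endloop
endfacet
facet normal 0.559 0.754 -0.345
outer loop
vertex 0.62 0.31 1.582
vertex -0.192 0.675 1.064
vertex -0.306 1.614 2.929
endloop
endfacet
facet normal -0.016 -0.829 -0.559
outer loop
vertex -0.192 0.675 1.064
vertex -0.334 0.106 1.911
vertex -1.146 0.471 1.393
endloop
endfacet
facet normal -0.330 0.835 -0.440
outer loop
vertex -0.192 0.675 1.064
vertex -1.146 0.471 1.393
vertex -0.306 1.614 2.929
endloop
endfacet
facet normal -0.016 -0.829 -0.559
outer loop
vertex -1.146 0.471 1.393
vertex -0.334 0.106 1.911
vertex -1.288 -0.098 2.24
endloop
endfacet
facet normal -0.882 0.445 0.151
outer loop
vertex -1.146 0.471 1.393
vertex -1.288 -0.098 2.24
vertex -0.306 1.614 2.929
endloop
endfacet
facet normal -0.016 -0.828 -0.560
outer loop
vertex -1.288 -0.098 2.24
vertex -0.334 0.106 1.911
vertex -0.476 -0.463 2.757
endloop
endfacet
facet normal -0.545 -0.025 0.838
outer loop
vertex -1.288 -0.098 2.24
vertex -0.476 -0.463 2.757
vertex -0.306 1.614 2.929
endloop
endfacet
facet normal -0.016 -0.828 -0.560
outer loop
vertex -0.476 -0.463 2.757
vertex -0.334 0.106 1.911
vertex 0.478 -0.259 2.428
endloop
endfacet
facet normal 0.344 -0.105 0.933
outer loop
vertex -0.476 -0.463 2.757
vertex 0.478 -0.259 2.428
vertex -0.306 1.614 2.929
endloop
endfacet
facet normal -0.016 -0.828 -0.560
outer loop
vertex 0.478 -0.259 2.428
vertex -0.334 0.106 1.911
vertex 0.62 0.31 1.582
endloop
endfacet
facet normal 0.896 0.284 0.341
outer loop
vertex 0.478 -0.259 2.428
vertex 0.62 0.31 1.582
vertex -0.306 1.614 2.929
endloop
endfacet
facet normal -0.511 0.160 -0.845
outer loop
vertex -2.857 -0.362 -1.137
vertex -3.901 1.266 -0.198
vertex -2.204 0.22 -1.422
endloop
endfacet
facet normal 0.485 -0.758 -0.436
outer loop
vertex -1.479 -0.006 -0.222
vertex -2.857 -0.362 -1.137
vertex -2.204 0.22 -1.422
endloop
endfacet
facet normal -0.511 0.159 -0.845
outer loop
vertex -2.204 0.22 -1.422
vertex -3.901 1.266 -0.198
vertex -3.249 1.848 -0.483
endloop
endfacet
facet normal 0.709 0.634 -0.309
outer loop
vertex -3.249 1.848 -0.483
vertex -1.479 -0.006 -0.222
vertex -2.204 0.22 -1.422
endloop
endfacet
facet normal -0.709 -0.633 0.309
outer loop
vertex -2.857 -0.362 -1.137
vertex -3.176 1.04 1.002
vertex -3.901 1.266 -0.198
endloop
endfacet
facet normal 0.485 -0.758 -0.436
outer loop
vertex -2.131 -0.588 0.063
vertex -2.857 -0.362 -1.137
vertex -1.479 -0.006 -0.222
endloop
endfacet
facet normal -0.709 -0.634 0.310
outer loop
vertex -2.131 -0.588 0.063
vertex -3.176 1.04 1.002
vertex -2.857 -0.362 -1.137
endloop
endfacet
facet normal -0.486 0.758 0.436
outer loop
vertex -3.901 1.266 -0.198
vertex -3.176 1.04 1.002
vertex -3.249 1.848 -0.483
endloop
endfacet
facet normal 0.709 0.633 -0.310
outer loop
vertex -2.523 1.622 0.717
vertex -1.479 -0.006 -0.222
vertex -3.249 1.848 -0.483
endloop
endfacet
facet normal -0.485 0.758 0.436
outer loop
vertex -3.249 1.848 -0.483
vertex -3.176 1.04 1.002
vertex -2.523 1.622 0.717
endloop
endfacet
facet normal 0.511 -0.159 0.845
outer loop
vertex -2.523 1.622 0.717
vertex -2.131 -0.588 0.063
vertex -1.479 -0.006 -0.222
endloop
endfacet
facet normal 0.511 -0.159 0.845
outer loop
vertex -3.176 1.04 1.002
vertex -2.131 -0.588 0.063
vertex -2.523 1.622 0.717
endloop
endfacet
facet normal -0.330 0.561 0.759
outer loop
vertex -4.057 -1.013 3.358
vertex -3.185 -1.473 4.077
vertex -2.97 -0.464 3.425
endloop
endfacet
facet normal -0.453 0.881 0.134
outer loop
vertex -4.057 -1.013 3.358
vertex -2.97 -0.464 3.425
vertex -3.526 -0.586 2.347
endloop
endfacet
facet normal -0.856 0.445 -0.262
outer loop
vertex -4.057 -1.013 3.358
vertex -3.526 -0.586 2.347
vertex -4.085 -1.67 2.331
endloop
endfacet
facet normal -0.982 -0.145 0.120
outer loop
vertex -4.057 -1.013 3.358
vertex -4.085 -1.67 2.331
vertex -3.874 -2.218 3.4
endloop
endfacet
facet normal -0.657 -0.074 0.750
outer loop
vertex -4.057 -1.013 3.358
vertex -3.874 -2.218 3.4
vertex -3.185 -1.473 4.077
endloop
endfacet
facet normal 0.173 0.965 -0.198
outer loop
vertex -3.526 -0.586 2.347
vertex -2.97 -0.464 3.425
vertex -2.326 -0.782 2.44
endloop
endfacet
facet normal 0.372 0.446 0.814
outer loop
vertex -2.97 -0.464 3.425
vertex -3.185 -1.473 4.077
vertex -2.115 -1.33 3.509
endloop
endfacet
facet normal -0.157 -0.581 0.799
outer loop
vertex -3.185 -1.473 4.077
vertex -3.874 -2.218 3.4
vertex -2.674 -2.414 3.493
endloop
endfacet
facet normal -0.683 -0.696 -0.222
outer loop
vertex -3.874 -2.218 3.4
vertex -4.085 -1.67 2.331
vertex -3.23 -2.536 2.415
endloop
endfacet
facet normal -0.480 0.260 -0.838
outer loop
vertex -4.085 -1.67 2.331
vertex -3.526 -0.586 2.347
vertex -3.015 -1.527 1.763
endloop
endfacet
facet normal 0.982 0.145 -0.120
outer loop
vertex -2.143 -1.987 2.482
vertex -2.326 -0.782 2.44
vertex -2.115 -1.33 3.509
endloop
endfacet
facet normal 0.856 -0.445 0.262
outer loop
vertex -2.143 -1.987 2.482
vertex -2.115 -1.33 3.509
vertex -2.674 -2.414 3.493
endloop
endfacet
facet normal 0.453 -0.881 -0.134
outer loop
vertex -2.143 -1.987 2.482
vertex -2.674 -2.414 3.493
vertex -3.23 -2.536 2.415
endloop
endfacet
facet normal 0.330 -0.561 -0.759
outer loop
vertex -2.143 -1.987 2.482
vertex -3.23 -2.536 2.415
vertex -3.015 -1.527 1.763
endloop
endfacet
facet normal 0.657 0.074 -0.750
outer loop
vertex -2.143 -1.987 2.482
vertex -3.015 -1.527 1.763
vertex -2.326 -0.782 2.44
endloop
endfacet
facet normal 0.683 0.696 0.222
outer loop
vertex -2.115 -1.33 3.509
vertex -2.326 -0.782 2.44
vertex -2.97 -0.464 3.425
endloop
endfacet
facet normal 0.480 -0.260 0.838
outer loop
vertex -2.674 -2.414 3.493
vertex -2.115 -1.33 3.509
vertex -3.185 -1.473 4.077
endloop
endfacet
facet normal -0.173 -0.965 0.198
outer loop
vertex -3.23 -2.536 2.415
vertex -2.674 -2.414 3.493
vertex -3.874 -2.218 3.4
endloop
endfacet
facet normal -0.372 -0.446 -0.814
outer loop
vertex -3.015 -1.527 1.763
vertex -3.23 -2.536 2.415
vertex -4.085 -1.67 2.331
endloop
endfacet
facet normal 0.157 0.581 -0.799
outer loop
vertex -2.326 -0.782 2.44
vertex -3.015 -1.527 1.763
vertex -3.526 -0.586 2.347
endloop
endfacet

endsolid


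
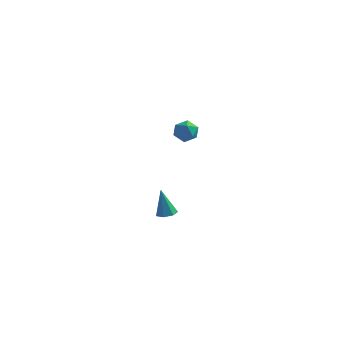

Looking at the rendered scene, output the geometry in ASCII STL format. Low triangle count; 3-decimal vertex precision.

solid 
facet normal 0.232 -0.136 -0.963
outer loop
vertex -2.235 -4.151 -4.525
vertex -2.684 -3.818 -4.68
vertex -2.137 -3.659 -4.571
endloop
endfacet
facet normal 0.834 -0.116 0.540
outer loop
vertex -2.235 -4.151 -4.525
vertex -2.137 -3.659 -4.571
vertex -3.056 -3.602 -3.14
endloop
endfacet
facet normal 0.231 -0.136 -0.963
outer loop
vertex -2.137 -3.659 -4.571
vertex -2.684 -3.818 -4.68
vertex -2.451 -3.287 -4.699
endloop
endfacet
facet normal 0.637 0.669 0.382
outer loop
vertex -2.137 -3.659 -4.571
vertex -2.451 -3.287 -4.699
vertex -3.056 -3.602 -3.14
endloop
endfacet
facet normal 0.232 -0.136 -0.963
outer loop
vertex -2.451 -3.287 -4.699
vertex -2.684 -3.818 -4.68
vertex -2.94 -3.315 -4.813
endloop
endfacet
facet normal -0.094 0.982 0.162
outer loop
vertex -2.451 -3.287 -4.699
vertex -2.94 -3.315 -4.813
vertex -3.056 -3.602 -3.14
endloop
endfacet
facet normal 0.235 -0.135 -0.963
outer loop
vertex -2.94 -3.315 -4.813
vertex -2.684 -3.818 -4.68
vertex -3.236 -3.722 -4.828
endloop
endfacet
facet normal -0.809 0.587 0.045
outer loop
vertex -2.94 -3.315 -4.813
vertex -3.236 -3.722 -4.828
vertex -3.056 -3.602 -3.14
endloop
endfacet
facet normal 0.234 -0.137 -0.963
outer loop
vertex -3.236 -3.722 -4.828
vertex -2.684 -3.818 -4.68
vertex -3.117 -4.201 -4.731
endloop
endfacet
facet normal -0.969 -0.217 0.119
outer loop
vertex -3.236 -3.722 -4.828
vertex -3.117 -4.201 -4.731
vertex -3.056 -3.602 -3.14
endloop
endfacet
facet normal 0.232 -0.134 -0.963
outer loop
vertex -3.117 -4.201 -4.731
vertex -2.684 -3.818 -4.68
vertex -2.671 -4.392 -4.597
endloop
endfacet
facet normal -0.454 -0.828 0.329
outer loop
vertex -3.117 -4.201 -4.731
vertex -2.671 -4.392 -4.597
vertex -3.056 -3.602 -3.14
endloop
endfacet
facet normal 0.233 -0.134 -0.963
outer loop
vertex -2.671 -4.392 -4.597
vertex -2.684 -3.818 -4.68
vertex -2.235 -4.151 -4.525
endloop
endfacet
facet normal 0.347 -0.783 0.516
outer loop
vertex -2.671 -4.392 -4.597
vertex -2.235 -4.151 -4.525
vertex -3.056 -3.602 -3.14
endloop
endfacet
facet normal -0.989 0.119 0.086
outer loop
vertex -4.564 3.495 -3.563
vertex -4.489 3.562 -2.792
vertex -4.452 4.195 -3.243
endloop
endfacet
facet normal -0.756 0.368 -0.541
outer loop
vertex -4.564 3.495 -3.563
vertex -4.452 4.195 -3.243
vertex -4.078 4.001 -3.898
endloop
endfacet
facet normal -0.435 -0.168 -0.885
outer loop
vertex -4.564 3.495 -3.563
vertex -4.078 4.001 -3.898
vertex -3.884 3.249 -3.851
endloop
endfacet
facet normal -0.470 -0.747 -0.470
outer loop
vertex -4.564 3.495 -3.563
vertex -3.884 3.249 -3.851
vertex -4.138 2.978 -3.167
endloop
endfacet
facet normal -0.811 -0.570 0.128
outer loop
vertex -4.564 3.495 -3.563
vertex -4.138 2.978 -3.167
vertex -4.489 3.562 -2.792
endloop
endfacet
facet normal -0.267 0.872 -0.411
outer loop
vertex -4.078 4.001 -3.898
vertex -4.452 4.195 -3.243
vertex -3.702 4.382 -3.333
endloop
endfacet
facet normal -0.645 0.468 0.604
outer loop
vertex -4.452 4.195 -3.243
vertex -4.489 3.562 -2.792
vertex -3.956 4.111 -2.649
endloop
endfacet
facet normal -0.357 -0.647 0.674
outer loop
vertex -4.489 3.562 -2.792
vertex -4.138 2.978 -3.167
vertex -3.762 3.359 -2.602
endloop
endfacet
facet normal 0.197 -0.934 -0.297
outer loop
vertex -4.138 2.978 -3.167
vertex -3.884 3.249 -3.851
vertex -3.388 3.165 -3.257
endloop
endfacet
facet normal 0.254 0.005 -0.967
outer loop
vertex -3.884 3.249 -3.851
vertex -4.078 4.001 -3.898
vertex -3.351 3.798 -3.708
endloop
endfacet
facet normal 0.470 0.747 0.470
outer loop
vertex -3.276 3.865 -2.937
vertex -3.702 4.382 -3.333
vertex -3.956 4.111 -2.649
endloop
endfacet
facet normal 0.435 0.168 0.885
outer loop
vertex -3.276 3.865 -2.937
vertex -3.956 4.111 -2.649
vertex -3.762 3.359 -2.602
endloop
endfacet
facet normal 0.756 -0.368 0.541
outer loop
vertex -3.276 3.865 -2.937
vertex -3.762 3.359 -2.602
vertex -3.388 3.165 -3.257
endloop
endfacet
facet normal 0.989 -0.119 -0.086
outer loop
vertex -3.276 3.865 -2.937
vertex -3.388 3.165 -3.257
vertex -3.351 3.798 -3.708
endloop
endfacet
facet normal 0.811 0.570 -0.128
outer loop
vertex -3.276 3.865 -2.937
vertex -3.351 3.798 -3.708
vertex -3.702 4.382 -3.333
endloop
endfacet
facet normal -0.197 0.934 0.297
outer loop
vertex -3.956 4.111 -2.649
vertex -3.702 4.382 -3.333
vertex -4.452 4.195 -3.243
endloop
endfacet
facet normal -0.254 -0.005 0.967
outer loop
vertex -3.762 3.359 -2.602
vertex -3.956 4.111 -2.649
vertex -4.489 3.562 -2.792
endloop
endfacet
facet normal 0.267 -0.872 0.411
outer loop
vertex -3.388 3.165 -3.257
vertex -3.762 3.359 -2.602
vertex -4.138 2.978 -3.167
endloop
endfacet
facet normal 0.645 -0.468 -0.604
outer loop
vertex -3.351 3.798 -3.708
vertex -3.388 3.165 -3.257
vertex -3.884 3.249 -3.851
endloop
endfacet
facet normal 0.357 0.647 -0.674
outer loop
vertex -3.702 4.382 -3.333
vertex -3.351 3.798 -3.708
vertex -4.078 4.001 -3.898
endloop
endfacet

endsolid


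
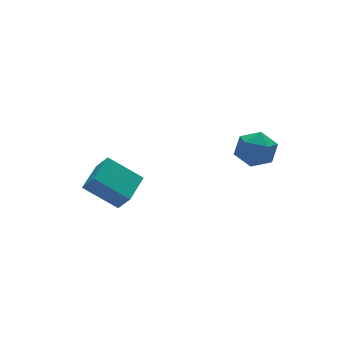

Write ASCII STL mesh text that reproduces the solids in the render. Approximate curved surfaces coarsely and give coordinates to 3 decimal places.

solid 
facet normal -0.720 -0.652 -0.239
outer loop
vertex -1.788 -1.676 0.726
vertex -2.835 -0.869 1.68
vertex -2.02 -1.17 0.044
endloop
endfacet
facet normal 0.642 -0.495 -0.586
outer loop
vertex -1.005 -0.251 0.38
vertex -1.788 -1.676 0.726
vertex -2.02 -1.17 0.044
endloop
endfacet
facet normal -0.719 -0.652 -0.238
outer loop
vertex -2.02 -1.17 0.044
vertex -2.835 -0.869 1.68
vertex -3.067 -0.364 0.998
endloop
endfacet
facet normal -0.264 0.575 -0.775
outer loop
vertex -3.067 -0.364 0.998
vertex -1.005 -0.251 0.38
vertex -2.02 -1.17 0.044
endloop
endfacet
facet normal 0.263 -0.574 0.775
outer loop
vertex -1.788 -1.676 0.726
vertex -1.82 0.05 2.016
vertex -2.835 -0.869 1.68
endloop
endfacet
facet normal 0.642 -0.495 -0.585
outer loop
vertex -0.773 -0.756 1.062
vertex -1.788 -1.676 0.726
vertex -1.005 -0.251 0.38
endloop
endfacet
facet normal 0.264 -0.574 0.775
outer loop
vertex -0.773 -0.756 1.062
vertex -1.82 0.05 2.016
vertex -1.788 -1.676 0.726
endloop
endfacet
facet normal -0.642 0.495 0.585
outer loop
vertex -2.835 -0.869 1.68
vertex -1.82 0.05 2.016
vertex -3.067 -0.364 0.998
endloop
endfacet
facet normal -0.264 0.574 -0.775
outer loop
vertex -2.052 0.556 1.334
vertex -1.005 -0.251 0.38
vertex -3.067 -0.364 0.998
endloop
endfacet
facet normal -0.642 0.495 0.586
outer loop
vertex -3.067 -0.364 0.998
vertex -1.82 0.05 2.016
vertex -2.052 0.556 1.334
endloop
endfacet
facet normal 0.720 0.652 0.238
outer loop
vertex -2.052 0.556 1.334
vertex -0.773 -0.756 1.062
vertex -1.005 -0.251 0.38
endloop
endfacet
facet normal 0.720 0.652 0.239
outer loop
vertex -1.82 0.05 2.016
vertex -0.773 -0.756 1.062
vertex -2.052 0.556 1.334
endloop
endfacet
facet normal -0.819 0.392 0.420
outer loop
vertex 1.44 -3.49 3.166
vertex 1.656 -3.847 3.921
vertex 1.934 -3.055 3.723
endloop
endfacet
facet normal -0.582 0.805 -0.113
outer loop
vertex 1.44 -3.49 3.166
vertex 1.934 -3.055 3.723
vertex 2.118 -3.04 2.881
endloop
endfacet
facet normal -0.572 0.413 -0.708
outer loop
vertex 1.44 -3.49 3.166
vertex 2.118 -3.04 2.881
vertex 1.953 -3.822 2.558
endloop
endfacet
facet normal -0.803 -0.242 -0.545
outer loop
vertex 1.44 -3.49 3.166
vertex 1.953 -3.822 2.558
vertex 1.667 -4.321 3.201
endloop
endfacet
facet normal -0.955 -0.254 0.153
outer loop
vertex 1.44 -3.49 3.166
vertex 1.667 -4.321 3.201
vertex 1.656 -3.847 3.921
endloop
endfacet
facet normal 0.090 0.995 0.037
outer loop
vertex 2.118 -3.04 2.881
vertex 1.934 -3.055 3.723
vertex 2.753 -3.119 3.459
endloop
endfacet
facet normal -0.293 0.327 0.898
outer loop
vertex 1.934 -3.055 3.723
vertex 1.656 -3.847 3.921
vertex 2.467 -3.618 4.102
endloop
endfacet
facet normal -0.514 -0.720 0.466
outer loop
vertex 1.656 -3.847 3.921
vertex 1.667 -4.321 3.201
vertex 2.302 -4.4 3.779
endloop
endfacet
facet normal -0.268 -0.700 -0.662
outer loop
vertex 1.667 -4.321 3.201
vertex 1.953 -3.822 2.558
vertex 2.486 -4.385 2.937
endloop
endfacet
facet normal 0.105 0.361 -0.927
outer loop
vertex 1.953 -3.822 2.558
vertex 2.118 -3.04 2.881
vertex 2.764 -3.593 2.739
endloop
endfacet
facet normal 0.803 0.242 0.545
outer loop
vertex 2.98 -3.95 3.494
vertex 2.753 -3.119 3.459
vertex 2.467 -3.618 4.102
endloop
endfacet
facet normal 0.572 -0.413 0.708
outer loop
vertex 2.98 -3.95 3.494
vertex 2.467 -3.618 4.102
vertex 2.302 -4.4 3.779
endloop
endfacet
facet normal 0.582 -0.805 0.113
outer loop
vertex 2.98 -3.95 3.494
vertex 2.302 -4.4 3.779
vertex 2.486 -4.385 2.937
endloop
endfacet
facet normal 0.819 -0.392 -0.420
outer loop
vertex 2.98 -3.95 3.494
vertex 2.486 -4.385 2.937
vertex 2.764 -3.593 2.739
endloop
endfacet
facet normal 0.955 0.254 -0.153
outer loop
vertex 2.98 -3.95 3.494
vertex 2.764 -3.593 2.739
vertex 2.753 -3.119 3.459
endloop
endfacet
facet normal 0.268 0.700 0.662
outer loop
vertex 2.467 -3.618 4.102
vertex 2.753 -3.119 3.459
vertex 1.934 -3.055 3.723
endloop
endfacet
facet normal -0.105 -0.361 0.927
outer loop
vertex 2.302 -4.4 3.779
vertex 2.467 -3.618 4.102
vertex 1.656 -3.847 3.921
endloop
endfacet
facet normal -0.090 -0.995 -0.037
outer loop
vertex 2.486 -4.385 2.937
vertex 2.302 -4.4 3.779
vertex 1.667 -4.321 3.201
endloop
endfacet
facet normal 0.293 -0.327 -0.898
outer loop
vertex 2.764 -3.593 2.739
vertex 2.486 -4.385 2.937
vertex 1.953 -3.822 2.558
endloop
endfacet
facet normal 0.514 0.720 -0.466
outer loop
vertex 2.753 -3.119 3.459
vertex 2.764 -3.593 2.739
vertex 2.118 -3.04 2.881
endloop
endfacet

endsolid


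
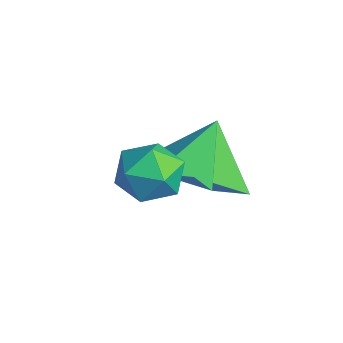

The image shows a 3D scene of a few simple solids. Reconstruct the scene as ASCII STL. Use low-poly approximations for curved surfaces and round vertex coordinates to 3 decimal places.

solid 
facet normal -0.135 0.614 0.777
outer loop
vertex -2.178 -3.337 0.494
vertex -2.784 -3.541 0.55
vertex -2.314 -3.84 0.868
endloop
endfacet
facet normal 0.545 0.400 0.737
outer loop
vertex -2.178 -3.337 0.494
vertex -2.314 -3.84 0.868
vertex -1.795 -3.851 0.49
endloop
endfacet
facet normal 0.798 0.594 0.098
outer loop
vertex -2.178 -3.337 0.494
vertex -1.795 -3.851 0.49
vertex -1.945 -3.559 -0.061
endloop
endfacet
facet normal 0.276 0.927 -0.255
outer loop
vertex -2.178 -3.337 0.494
vertex -1.945 -3.559 -0.061
vertex -2.556 -3.367 -0.024
endloop
endfacet
facet normal -0.301 0.939 0.165
outer loop
vertex -2.178 -3.337 0.494
vertex -2.556 -3.367 -0.024
vertex -2.784 -3.541 0.55
endloop
endfacet
facet normal 0.555 -0.313 0.771
outer loop
vertex -1.795 -3.851 0.49
vertex -2.314 -3.84 0.868
vertex -2.164 -4.373 0.544
endloop
endfacet
facet normal -0.546 0.033 0.837
outer loop
vertex -2.314 -3.84 0.868
vertex -2.784 -3.541 0.55
vertex -2.775 -4.181 0.581
endloop
endfacet
facet normal -0.814 0.560 -0.154
outer loop
vertex -2.784 -3.541 0.55
vertex -2.556 -3.367 -0.024
vertex -2.925 -3.889 0.03
endloop
endfacet
facet normal 0.119 0.540 -0.833
outer loop
vertex -2.556 -3.367 -0.024
vertex -1.945 -3.559 -0.061
vertex -2.406 -3.9 -0.348
endloop
endfacet
facet normal 0.965 0.001 -0.262
outer loop
vertex -1.945 -3.559 -0.061
vertex -1.795 -3.851 0.49
vertex -1.936 -4.199 -0.03
endloop
endfacet
facet normal -0.276 -0.927 0.255
outer loop
vertex -2.542 -4.403 0.026
vertex -2.164 -4.373 0.544
vertex -2.775 -4.181 0.581
endloop
endfacet
facet normal -0.798 -0.594 -0.098
outer loop
vertex -2.542 -4.403 0.026
vertex -2.775 -4.181 0.581
vertex -2.925 -3.889 0.03
endloop
endfacet
facet normal -0.545 -0.400 -0.737
outer loop
vertex -2.542 -4.403 0.026
vertex -2.925 -3.889 0.03
vertex -2.406 -3.9 -0.348
endloop
endfacet
facet normal 0.135 -0.614 -0.777
outer loop
vertex -2.542 -4.403 0.026
vertex -2.406 -3.9 -0.348
vertex -1.936 -4.199 -0.03
endloop
endfacet
facet normal 0.301 -0.939 -0.165
outer loop
vertex -2.542 -4.403 0.026
vertex -1.936 -4.199 -0.03
vertex -2.164 -4.373 0.544
endloop
endfacet
facet normal -0.119 -0.540 0.833
outer loop
vertex -2.775 -4.181 0.581
vertex -2.164 -4.373 0.544
vertex -2.314 -3.84 0.868
endloop
endfacet
facet normal -0.965 -0.001 0.262
outer loop
vertex -2.925 -3.889 0.03
vertex -2.775 -4.181 0.581
vertex -2.784 -3.541 0.55
endloop
endfacet
facet normal -0.555 0.313 -0.771
outer loop
vertex -2.406 -3.9 -0.348
vertex -2.925 -3.889 0.03
vertex -2.556 -3.367 -0.024
endloop
endfacet
facet normal 0.546 -0.033 -0.837
outer loop
vertex -1.936 -4.199 -0.03
vertex -2.406 -3.9 -0.348
vertex -1.945 -3.559 -0.061
endloop
endfacet
facet normal 0.814 -0.560 0.154
outer loop
vertex -2.164 -4.373 0.544
vertex -1.936 -4.199 -0.03
vertex -1.795 -3.851 0.49
endloop
endfacet
facet normal 0.324 -0.483 -0.814
outer loop
vertex -2.71 -2.611 -0.933
vertex -3.638 -2.532 -1.349
vertex -2.944 -1.801 -1.507
endloop
endfacet
facet normal 0.563 0.580 0.589
outer loop
vertex -2.71 -2.611 -0.933
vertex -2.944 -1.801 -1.507
vertex -4.042 -1.928 -0.331
endloop
endfacet
facet normal 0.324 -0.483 -0.814
outer loop
vertex -2.944 -1.801 -1.507
vertex -3.638 -2.532 -1.349
vertex -3.872 -1.722 -1.923
endloop
endfacet
facet normal 0.026 0.991 0.131
outer loop
vertex -2.944 -1.801 -1.507
vertex -3.872 -1.722 -1.923
vertex -4.042 -1.928 -0.331
endloop
endfacet
facet normal 0.323 -0.483 -0.814
outer loop
vertex -3.872 -1.722 -1.923
vertex -3.638 -2.532 -1.349
vertex -4.566 -2.453 -1.764
endloop
endfacet
facet normal -0.724 0.690 0.012
outer loop
vertex -3.872 -1.722 -1.923
vertex -4.566 -2.453 -1.764
vertex -4.042 -1.928 -0.331
endloop
endfacet
facet normal 0.323 -0.483 -0.814
outer loop
vertex -4.566 -2.453 -1.764
vertex -3.638 -2.532 -1.349
vertex -4.331 -3.263 -1.19
endloop
endfacet
facet normal -0.936 -0.023 0.351
outer loop
vertex -4.566 -2.453 -1.764
vertex -4.331 -3.263 -1.19
vertex -4.042 -1.928 -0.331
endloop
endfacet
facet normal 0.323 -0.483 -0.814
outer loop
vertex -4.331 -3.263 -1.19
vertex -3.638 -2.532 -1.349
vertex -3.403 -3.342 -0.775
endloop
endfacet
facet normal -0.398 -0.434 0.808
outer loop
vertex -4.331 -3.263 -1.19
vertex -3.403 -3.342 -0.775
vertex -4.042 -1.928 -0.331
endloop
endfacet
facet normal 0.324 -0.483 -0.814
outer loop
vertex -3.403 -3.342 -0.775
vertex -3.638 -2.532 -1.349
vertex -2.71 -2.611 -0.933
endloop
endfacet
facet normal 0.351 -0.132 0.927
outer loop
vertex -3.403 -3.342 -0.775
vertex -2.71 -2.611 -0.933
vertex -4.042 -1.928 -0.331
endloop
endfacet

endsolid


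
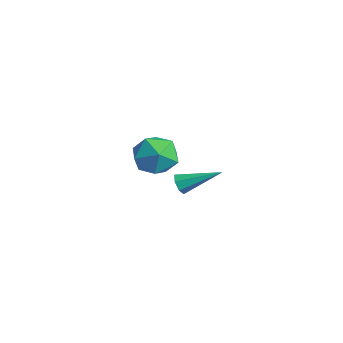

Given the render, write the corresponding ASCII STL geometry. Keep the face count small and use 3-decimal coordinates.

solid 
facet normal -0.748 -0.207 0.631
outer loop
vertex 1.282 -1.187 2.303
vertex 1.247 -2.172 1.938
vertex 1.868 -1.936 2.752
endloop
endfacet
facet normal -0.317 0.292 0.902
outer loop
vertex 1.282 -1.187 2.303
vertex 1.868 -1.936 2.752
vertex 2.274 -0.98 2.585
endloop
endfacet
facet normal -0.303 0.842 0.447
outer loop
vertex 1.282 -1.187 2.303
vertex 2.274 -0.98 2.585
vertex 1.903 -0.626 1.667
endloop
endfacet
facet normal -0.724 0.681 -0.106
outer loop
vertex 1.282 -1.187 2.303
vertex 1.903 -0.626 1.667
vertex 1.268 -1.363 1.267
endloop
endfacet
facet normal -0.999 0.033 0.008
outer loop
vertex 1.282 -1.187 2.303
vertex 1.268 -1.363 1.267
vertex 1.247 -2.172 1.938
endloop
endfacet
facet normal 0.341 0.019 0.940
outer loop
vertex 2.274 -0.98 2.585
vertex 1.868 -1.936 2.752
vertex 2.852 -1.837 2.393
endloop
endfacet
facet normal -0.356 -0.790 0.500
outer loop
vertex 1.868 -1.936 2.752
vertex 1.247 -2.172 1.938
vertex 2.217 -2.574 1.993
endloop
endfacet
facet normal -0.763 -0.401 -0.507
outer loop
vertex 1.247 -2.172 1.938
vertex 1.268 -1.363 1.267
vertex 1.846 -2.22 1.075
endloop
endfacet
facet normal -0.318 0.649 -0.691
outer loop
vertex 1.268 -1.363 1.267
vertex 1.903 -0.626 1.667
vertex 2.252 -1.264 0.908
endloop
endfacet
facet normal 0.365 0.909 0.203
outer loop
vertex 1.903 -0.626 1.667
vertex 2.274 -0.98 2.585
vertex 2.873 -1.028 1.722
endloop
endfacet
facet normal 0.724 -0.681 0.106
outer loop
vertex 2.838 -2.013 1.357
vertex 2.852 -1.837 2.393
vertex 2.217 -2.574 1.993
endloop
endfacet
facet normal 0.303 -0.842 -0.447
outer loop
vertex 2.838 -2.013 1.357
vertex 2.217 -2.574 1.993
vertex 1.846 -2.22 1.075
endloop
endfacet
facet normal 0.317 -0.292 -0.902
outer loop
vertex 2.838 -2.013 1.357
vertex 1.846 -2.22 1.075
vertex 2.252 -1.264 0.908
endloop
endfacet
facet normal 0.748 0.207 -0.631
outer loop
vertex 2.838 -2.013 1.357
vertex 2.252 -1.264 0.908
vertex 2.873 -1.028 1.722
endloop
endfacet
facet normal 0.999 -0.033 -0.008
outer loop
vertex 2.838 -2.013 1.357
vertex 2.873 -1.028 1.722
vertex 2.852 -1.837 2.393
endloop
endfacet
facet normal 0.318 -0.649 0.691
outer loop
vertex 2.217 -2.574 1.993
vertex 2.852 -1.837 2.393
vertex 1.868 -1.936 2.752
endloop
endfacet
facet normal -0.365 -0.909 -0.203
outer loop
vertex 1.846 -2.22 1.075
vertex 2.217 -2.574 1.993
vertex 1.247 -2.172 1.938
endloop
endfacet
facet normal -0.341 -0.019 -0.940
outer loop
vertex 2.252 -1.264 0.908
vertex 1.846 -2.22 1.075
vertex 1.268 -1.363 1.267
endloop
endfacet
facet normal 0.356 0.790 -0.500
outer loop
vertex 2.873 -1.028 1.722
vertex 2.252 -1.264 0.908
vertex 1.903 -0.626 1.667
endloop
endfacet
facet normal 0.763 0.401 0.507
outer loop
vertex 2.852 -1.837 2.393
vertex 2.873 -1.028 1.722
vertex 2.274 -0.98 2.585
endloop
endfacet
facet normal -0.487 -0.763 -0.424
outer loop
vertex -2.111 1.771 -3.94
vertex -2.482 1.775 -3.521
vertex -2.499 2.055 -4.005
endloop
endfacet
facet normal 0.460 0.455 -0.762
outer loop
vertex -2.111 1.771 -3.94
vertex -2.499 2.055 -4.005
vertex -1.518 3.285 -2.679
endloop
endfacet
facet normal -0.488 -0.763 -0.424
outer loop
vertex -2.499 2.055 -4.005
vertex -2.482 1.775 -3.521
vertex -2.875 2.129 -3.706
endloop
endfacet
facet normal -0.272 0.797 -0.539
outer loop
vertex -2.499 2.055 -4.005
vertex -2.875 2.129 -3.706
vertex -1.518 3.285 -2.679
endloop
endfacet
facet normal -0.488 -0.763 -0.424
outer loop
vertex -2.875 2.129 -3.706
vertex -2.482 1.775 -3.521
vertex -2.955 1.936 -3.267
endloop
endfacet
facet normal -0.711 0.683 0.171
outer loop
vertex -2.875 2.129 -3.706
vertex -2.955 1.936 -3.267
vertex -1.518 3.285 -2.679
endloop
endfacet
facet normal -0.488 -0.762 -0.425
outer loop
vertex -2.955 1.936 -3.267
vertex -2.482 1.775 -3.521
vertex -2.679 1.621 -3.019
endloop
endfacet
facet normal -0.523 0.195 0.830
outer loop
vertex -2.955 1.936 -3.267
vertex -2.679 1.621 -3.019
vertex -1.518 3.285 -2.679
endloop
endfacet
facet normal -0.487 -0.763 -0.425
outer loop
vertex -2.679 1.621 -3.019
vertex -2.482 1.775 -3.521
vertex -2.255 1.423 -3.149
endloop
endfacet
facet normal 0.150 -0.297 0.943
outer loop
vertex -2.679 1.621 -3.019
vertex -2.255 1.423 -3.149
vertex -1.518 3.285 -2.679
endloop
endfacet
facet normal -0.488 -0.763 -0.424
outer loop
vertex -2.255 1.423 -3.149
vertex -2.482 1.775 -3.521
vertex -2.002 1.489 -3.559
endloop
endfacet
facet normal 0.800 -0.424 0.425
outer loop
vertex -2.255 1.423 -3.149
vertex -2.002 1.489 -3.559
vertex -1.518 3.285 -2.679
endloop
endfacet
facet normal -0.488 -0.763 -0.425
outer loop
vertex -2.002 1.489 -3.559
vertex -2.482 1.775 -3.521
vertex -2.111 1.771 -3.94
endloop
endfacet
facet normal 0.938 -0.089 -0.334
outer loop
vertex -2.002 1.489 -3.559
vertex -2.111 1.771 -3.94
vertex -1.518 3.285 -2.679
endloop
endfacet

endsolid


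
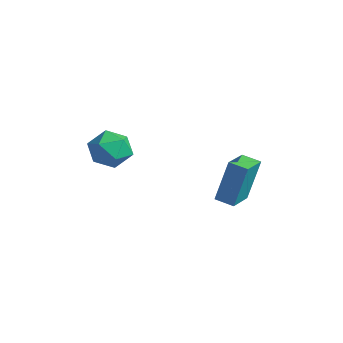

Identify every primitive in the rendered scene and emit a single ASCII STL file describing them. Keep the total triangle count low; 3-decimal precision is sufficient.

solid 
facet normal -0.599 0.796 -0.089
outer loop
vertex -4.189 -2.98 -0.213
vertex -4.819 -3.38 0.451
vertex -4.078 -2.787 0.761
endloop
endfacet
facet normal 0.083 0.976 -0.203
outer loop
vertex -4.189 -2.98 -0.213
vertex -4.078 -2.787 0.761
vertex -3.277 -2.973 0.194
endloop
endfacet
facet normal 0.328 0.582 -0.744
outer loop
vertex -4.189 -2.98 -0.213
vertex -3.277 -2.973 0.194
vertex -3.523 -3.68 -0.467
endloop
endfacet
facet normal -0.203 0.158 -0.966
outer loop
vertex -4.189 -2.98 -0.213
vertex -3.523 -3.68 -0.467
vertex -4.477 -3.932 -0.308
endloop
endfacet
facet normal -0.775 0.291 -0.561
outer loop
vertex -4.189 -2.98 -0.213
vertex -4.477 -3.932 -0.308
vertex -4.819 -3.38 0.451
endloop
endfacet
facet normal 0.456 0.804 0.381
outer loop
vertex -3.277 -2.973 0.194
vertex -4.078 -2.787 0.761
vertex -3.343 -3.368 1.108
endloop
endfacet
facet normal -0.647 0.513 0.565
outer loop
vertex -4.078 -2.787 0.761
vertex -4.819 -3.38 0.451
vertex -4.297 -3.62 1.267
endloop
endfacet
facet normal -0.932 -0.304 -0.199
outer loop
vertex -4.819 -3.38 0.451
vertex -4.477 -3.932 -0.308
vertex -4.543 -4.327 0.606
endloop
endfacet
facet normal -0.006 -0.518 -0.855
outer loop
vertex -4.477 -3.932 -0.308
vertex -3.523 -3.68 -0.467
vertex -3.742 -4.513 0.039
endloop
endfacet
facet normal 0.852 0.167 -0.496
outer loop
vertex -3.523 -3.68 -0.467
vertex -3.277 -2.973 0.194
vertex -3.001 -3.92 0.349
endloop
endfacet
facet normal 0.203 -0.158 0.966
outer loop
vertex -3.631 -4.32 1.013
vertex -3.343 -3.368 1.108
vertex -4.297 -3.62 1.267
endloop
endfacet
facet normal -0.328 -0.582 0.744
outer loop
vertex -3.631 -4.32 1.013
vertex -4.297 -3.62 1.267
vertex -4.543 -4.327 0.606
endloop
endfacet
facet normal -0.083 -0.976 0.203
outer loop
vertex -3.631 -4.32 1.013
vertex -4.543 -4.327 0.606
vertex -3.742 -4.513 0.039
endloop
endfacet
facet normal 0.599 -0.796 0.089
outer loop
vertex -3.631 -4.32 1.013
vertex -3.742 -4.513 0.039
vertex -3.001 -3.92 0.349
endloop
endfacet
facet normal 0.775 -0.291 0.561
outer loop
vertex -3.631 -4.32 1.013
vertex -3.001 -3.92 0.349
vertex -3.343 -3.368 1.108
endloop
endfacet
facet normal 0.006 0.518 0.855
outer loop
vertex -4.297 -3.62 1.267
vertex -3.343 -3.368 1.108
vertex -4.078 -2.787 0.761
endloop
endfacet
facet normal -0.852 -0.167 0.496
outer loop
vertex -4.543 -4.327 0.606
vertex -4.297 -3.62 1.267
vertex -4.819 -3.38 0.451
endloop
endfacet
facet normal -0.456 -0.804 -0.381
outer loop
vertex -3.742 -4.513 0.039
vertex -4.543 -4.327 0.606
vertex -4.477 -3.932 -0.308
endloop
endfacet
facet normal 0.647 -0.513 -0.565
outer loop
vertex -3.001 -3.92 0.349
vertex -3.742 -4.513 0.039
vertex -3.523 -3.68 -0.467
endloop
endfacet
facet normal 0.932 0.304 0.199
outer loop
vertex -3.343 -3.368 1.108
vertex -3.001 -3.92 0.349
vertex -3.277 -2.973 0.194
endloop
endfacet
facet normal -0.851 -0.490 0.190
outer loop
vertex -1.91 0.602 -0.69
vertex -2.619 1.732 -0.955
vertex -2.041 0.043 -2.72
endloop
endfacet
facet normal 0.521 -0.831 0.195
outer loop
vertex -1.301 0.468 -2.885
vertex -1.91 0.602 -0.69
vertex -2.041 0.043 -2.72
endloop
endfacet
facet normal -0.851 -0.490 0.190
outer loop
vertex -2.041 0.043 -2.72
vertex -2.619 1.732 -0.955
vertex -2.75 1.172 -2.985
endloop
endfacet
facet normal -0.062 -0.265 -0.962
outer loop
vertex -2.75 1.172 -2.985
vertex -1.301 0.468 -2.885
vertex -2.041 0.043 -2.72
endloop
endfacet
facet normal 0.062 0.265 0.962
outer loop
vertex -1.91 0.602 -0.69
vertex -1.879 2.157 -1.12
vertex -2.619 1.732 -0.955
endloop
endfacet
facet normal 0.522 -0.830 0.195
outer loop
vertex -1.17 1.028 -0.855
vertex -1.91 0.602 -0.69
vertex -1.301 0.468 -2.885
endloop
endfacet
facet normal 0.062 0.265 0.962
outer loop
vertex -1.17 1.028 -0.855
vertex -1.879 2.157 -1.12
vertex -1.91 0.602 -0.69
endloop
endfacet
facet normal -0.521 0.831 -0.196
outer loop
vertex -2.619 1.732 -0.955
vertex -1.879 2.157 -1.12
vertex -2.75 1.172 -2.985
endloop
endfacet
facet normal -0.062 -0.265 -0.962
outer loop
vertex -2.01 1.598 -3.15
vertex -1.301 0.468 -2.885
vertex -2.75 1.172 -2.985
endloop
endfacet
facet normal -0.522 0.831 -0.195
outer loop
vertex -2.75 1.172 -2.985
vertex -1.879 2.157 -1.12
vertex -2.01 1.598 -3.15
endloop
endfacet
facet normal 0.851 0.489 -0.190
outer loop
vertex -2.01 1.598 -3.15
vertex -1.17 1.028 -0.855
vertex -1.301 0.468 -2.885
endloop
endfacet
facet normal 0.851 0.490 -0.190
outer loop
vertex -1.879 2.157 -1.12
vertex -1.17 1.028 -0.855
vertex -2.01 1.598 -3.15
endloop
endfacet

endsolid


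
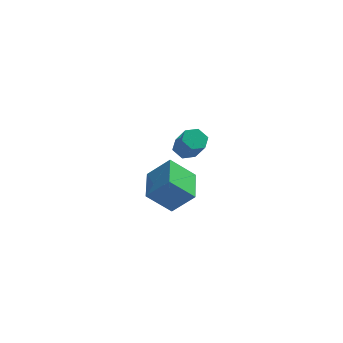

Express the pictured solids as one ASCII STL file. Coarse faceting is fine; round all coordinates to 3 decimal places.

solid 
facet normal -0.323 0.481 -0.815
outer loop
vertex 3.698 -1.337 0.713
vertex 3.258 -1.035 1.066
vertex 3.839 -0.777 0.988
endloop
endfacet
facet normal 0.920 -0.041 -0.389
outer loop
vertex 3.698 -1.337 0.713
vertex 3.839 -0.777 0.988
vertex 4.121 -1.968 1.78
endloop
endfacet
facet normal 0.920 -0.041 -0.389
outer loop
vertex 4.121 -1.968 1.78
vertex 3.839 -0.777 0.988
vertex 4.262 -1.408 2.055
endloop
endfacet
facet normal 0.324 -0.482 0.814
outer loop
vertex 4.121 -1.968 1.78
vertex 4.262 -1.408 2.055
vertex 3.682 -1.665 2.134
endloop
endfacet
facet normal -0.323 0.482 -0.814
outer loop
vertex 3.839 -0.777 0.988
vertex 3.258 -1.035 1.066
vertex 3.399 -0.474 1.342
endloop
endfacet
facet normal 0.651 0.738 0.178
outer loop
vertex 3.839 -0.777 0.988
vertex 3.399 -0.474 1.342
vertex 4.262 -1.408 2.055
endloop
endfacet
facet normal 0.652 0.737 0.177
outer loop
vertex 4.262 -1.408 2.055
vertex 3.399 -0.474 1.342
vertex 3.823 -1.105 2.409
endloop
endfacet
facet normal 0.324 -0.482 0.814
outer loop
vertex 4.262 -1.408 2.055
vertex 3.823 -1.105 2.409
vertex 3.682 -1.665 2.134
endloop
endfacet
facet normal -0.324 0.482 -0.814
outer loop
vertex 3.399 -0.474 1.342
vertex 3.258 -1.035 1.066
vertex 2.819 -0.732 1.42
endloop
endfacet
facet normal -0.270 0.778 0.567
outer loop
vertex 3.399 -0.474 1.342
vertex 2.819 -0.732 1.42
vertex 3.823 -1.105 2.409
endloop
endfacet
facet normal -0.269 0.778 0.567
outer loop
vertex 3.823 -1.105 2.409
vertex 2.819 -0.732 1.42
vertex 3.242 -1.363 2.487
endloop
endfacet
facet normal 0.323 -0.481 0.815
outer loop
vertex 3.823 -1.105 2.409
vertex 3.242 -1.363 2.487
vertex 3.682 -1.665 2.134
endloop
endfacet
facet normal -0.324 0.482 -0.814
outer loop
vertex 2.819 -0.732 1.42
vertex 3.258 -1.035 1.066
vertex 2.678 -1.292 1.145
endloop
endfacet
facet normal -0.920 0.041 0.389
outer loop
vertex 2.819 -0.732 1.42
vertex 2.678 -1.292 1.145
vertex 3.242 -1.363 2.487
endloop
endfacet
facet normal -0.920 0.041 0.389
outer loop
vertex 3.242 -1.363 2.487
vertex 2.678 -1.292 1.145
vertex 3.101 -1.923 2.212
endloop
endfacet
facet normal 0.323 -0.481 0.815
outer loop
vertex 3.242 -1.363 2.487
vertex 3.101 -1.923 2.212
vertex 3.682 -1.665 2.134
endloop
endfacet
facet normal -0.324 0.482 -0.814
outer loop
vertex 2.678 -1.292 1.145
vertex 3.258 -1.035 1.066
vertex 3.117 -1.595 0.791
endloop
endfacet
facet normal -0.652 -0.737 -0.178
outer loop
vertex 2.678 -1.292 1.145
vertex 3.117 -1.595 0.791
vertex 3.101 -1.923 2.212
endloop
endfacet
facet normal -0.651 -0.738 -0.178
outer loop
vertex 3.101 -1.923 2.212
vertex 3.117 -1.595 0.791
vertex 3.541 -2.226 1.858
endloop
endfacet
facet normal 0.323 -0.482 0.814
outer loop
vertex 3.101 -1.923 2.212
vertex 3.541 -2.226 1.858
vertex 3.682 -1.665 2.134
endloop
endfacet
facet normal -0.323 0.481 -0.815
outer loop
vertex 3.117 -1.595 0.791
vertex 3.258 -1.035 1.066
vertex 3.698 -1.337 0.713
endloop
endfacet
facet normal 0.269 -0.778 -0.567
outer loop
vertex 3.117 -1.595 0.791
vertex 3.698 -1.337 0.713
vertex 3.541 -2.226 1.858
endloop
endfacet
facet normal 0.270 -0.778 -0.567
outer loop
vertex 3.541 -2.226 1.858
vertex 3.698 -1.337 0.713
vertex 4.121 -1.968 1.78
endloop
endfacet
facet normal 0.324 -0.482 0.814
outer loop
vertex 3.541 -2.226 1.858
vertex 4.121 -1.968 1.78
vertex 3.682 -1.665 2.134
endloop
endfacet
facet normal -0.721 -0.057 0.690
outer loop
vertex 2.524 1.185 -2.891
vertex 2.558 3.045 -2.703
vertex 1.423 1.32 -4.03
endloop
endfacet
facet normal -0.018 -0.995 -0.100
outer loop
vertex 2.642 1.415 -5.197
vertex 2.524 1.185 -2.891
vertex 1.423 1.32 -4.03
endloop
endfacet
facet normal -0.721 -0.056 0.690
outer loop
vertex 1.423 1.32 -4.03
vertex 2.558 3.045 -2.703
vertex 1.457 3.18 -3.843
endloop
endfacet
facet normal -0.692 0.085 -0.716
outer loop
vertex 1.457 3.18 -3.843
vertex 2.642 1.415 -5.197
vertex 1.423 1.32 -4.03
endloop
endfacet
facet normal 0.692 -0.085 0.716
outer loop
vertex 2.524 1.185 -2.891
vertex 3.777 3.14 -3.87
vertex 2.558 3.045 -2.703
endloop
endfacet
facet normal -0.018 -0.995 -0.100
outer loop
vertex 3.743 1.28 -4.057
vertex 2.524 1.185 -2.891
vertex 2.642 1.415 -5.197
endloop
endfacet
facet normal 0.692 -0.085 0.717
outer loop
vertex 3.743 1.28 -4.057
vertex 3.777 3.14 -3.87
vertex 2.524 1.185 -2.891
endloop
endfacet
facet normal 0.018 0.995 0.100
outer loop
vertex 2.558 3.045 -2.703
vertex 3.777 3.14 -3.87
vertex 1.457 3.18 -3.843
endloop
endfacet
facet normal -0.692 0.085 -0.717
outer loop
vertex 2.676 3.275 -5.009
vertex 2.642 1.415 -5.197
vertex 1.457 3.18 -3.843
endloop
endfacet
facet normal 0.018 0.995 0.100
outer loop
vertex 1.457 3.18 -3.843
vertex 3.777 3.14 -3.87
vertex 2.676 3.275 -5.009
endloop
endfacet
facet normal 0.721 0.057 -0.690
outer loop
vertex 2.676 3.275 -5.009
vertex 3.743 1.28 -4.057
vertex 2.642 1.415 -5.197
endloop
endfacet
facet normal 0.721 0.056 -0.690
outer loop
vertex 3.777 3.14 -3.87
vertex 3.743 1.28 -4.057
vertex 2.676 3.275 -5.009
endloop
endfacet

endsolid
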